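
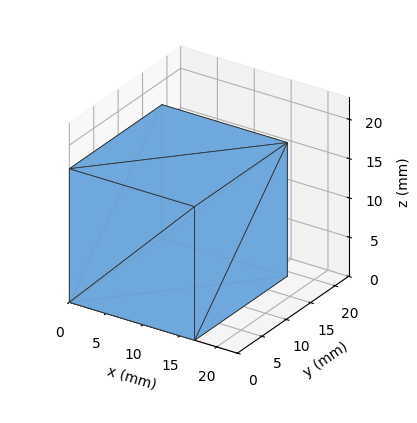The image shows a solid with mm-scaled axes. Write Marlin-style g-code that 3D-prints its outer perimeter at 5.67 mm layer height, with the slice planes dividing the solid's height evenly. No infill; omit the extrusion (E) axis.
Reading the render: the shape is a rectangular box, roughly 17 × 19 mm footprint and 17 mm tall (dimensions read to the nearest mm from the axis ticks). For the g-code, the solid's height is divided into equal slices at the stated Δz and each level perimeter traced with G1 moves after a G0 lift.

; perimeter-only toolpath
G21 ; units = mm
G90 ; absolute positioning
G28 ; home
; layer 1
G0 Z5.67
G0 X0.00 Y0.00
G1 X17.00 Y0.00
G1 X17.00 Y19.00
G1 X0.00 Y19.00
G1 X0.00 Y0.00
; layer 2
G0 Z11.33
G0 X0.00 Y0.00
G1 X17.00 Y0.00
G1 X17.00 Y19.00
G1 X0.00 Y19.00
G1 X0.00 Y0.00
; layer 3
G0 Z17.00
G0 X0.00 Y0.00
G1 X17.00 Y0.00
G1 X17.00 Y19.00
G1 X0.00 Y19.00
G1 X0.00 Y0.00
M2 ; end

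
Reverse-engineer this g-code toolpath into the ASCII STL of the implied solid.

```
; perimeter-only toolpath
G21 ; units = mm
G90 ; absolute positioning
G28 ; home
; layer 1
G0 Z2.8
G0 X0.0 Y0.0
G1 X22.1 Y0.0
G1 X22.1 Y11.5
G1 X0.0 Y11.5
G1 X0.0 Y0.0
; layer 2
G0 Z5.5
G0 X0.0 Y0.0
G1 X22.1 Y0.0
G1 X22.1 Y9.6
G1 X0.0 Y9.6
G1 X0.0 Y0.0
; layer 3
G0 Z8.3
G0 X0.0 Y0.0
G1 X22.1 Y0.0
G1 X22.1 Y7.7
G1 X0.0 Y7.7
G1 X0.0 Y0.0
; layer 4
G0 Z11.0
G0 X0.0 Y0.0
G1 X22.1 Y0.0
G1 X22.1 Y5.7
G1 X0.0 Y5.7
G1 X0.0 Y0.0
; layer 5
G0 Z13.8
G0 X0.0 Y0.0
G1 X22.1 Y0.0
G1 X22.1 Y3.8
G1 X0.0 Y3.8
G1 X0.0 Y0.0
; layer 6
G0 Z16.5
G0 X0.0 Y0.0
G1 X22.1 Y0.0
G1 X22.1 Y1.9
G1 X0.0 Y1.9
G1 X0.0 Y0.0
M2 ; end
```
solid part
  facet normal 0.0000 0.0000 -1.0000
    outer loop
      vertex 22.1 13.4 0.0
      vertex 22.1 0.0 0.0
      vertex 0.0 0.0 0.0
    endloop
  endfacet
  facet normal 0.0000 0.0000 -1.0000
    outer loop
      vertex 0.0 13.4 0.0
      vertex 22.1 13.4 0.0
      vertex 0.0 0.0 0.0
    endloop
  endfacet
  facet normal 0.0000 -1.0000 0.0000
    outer loop
      vertex 0.0 0.0 0.0
      vertex 22.1 0.0 0.0
      vertex 22.1 0.0 19.3
    endloop
  endfacet
  facet normal 0.0000 -1.0000 0.0000
    outer loop
      vertex 0.0 0.0 0.0
      vertex 22.1 0.0 19.3
      vertex 0.0 0.0 19.3
    endloop
  endfacet
  facet normal 0.0000 0.8214 0.5703
    outer loop
      vertex 0.0 0.0 19.3
      vertex 22.1 0.0 19.3
      vertex 22.1 13.4 0.0
    endloop
  endfacet
  facet normal 0.0000 0.8214 0.5703
    outer loop
      vertex 0.0 0.0 19.3
      vertex 22.1 13.4 0.0
      vertex 0.0 13.4 0.0
    endloop
  endfacet
  facet normal -1.0000 0.0000 0.0000
    outer loop
      vertex 0.0 0.0 19.3
      vertex 0.0 13.4 0.0
      vertex 0.0 0.0 0.0
    endloop
  endfacet
  facet normal 1.0000 0.0000 0.0000
    outer loop
      vertex 22.1 0.0 0.0
      vertex 22.1 13.4 0.0
      vertex 22.1 0.0 19.3
    endloop
  endfacet
endsolid part

The G0 Z moves step by Δz≈2.8 mm. The G1 loops shrink linearly with z, so the solid tapers from its base footprint up to z≈19.3. Closing with a flat bottom cap and the tapered top and triangulating gives 8 facets — a wedge (ramp): 22.1 × 13.4 mm base, rising to 19.3 mm along the y=0 edge and sloping linearly to z=0 at y=13.4.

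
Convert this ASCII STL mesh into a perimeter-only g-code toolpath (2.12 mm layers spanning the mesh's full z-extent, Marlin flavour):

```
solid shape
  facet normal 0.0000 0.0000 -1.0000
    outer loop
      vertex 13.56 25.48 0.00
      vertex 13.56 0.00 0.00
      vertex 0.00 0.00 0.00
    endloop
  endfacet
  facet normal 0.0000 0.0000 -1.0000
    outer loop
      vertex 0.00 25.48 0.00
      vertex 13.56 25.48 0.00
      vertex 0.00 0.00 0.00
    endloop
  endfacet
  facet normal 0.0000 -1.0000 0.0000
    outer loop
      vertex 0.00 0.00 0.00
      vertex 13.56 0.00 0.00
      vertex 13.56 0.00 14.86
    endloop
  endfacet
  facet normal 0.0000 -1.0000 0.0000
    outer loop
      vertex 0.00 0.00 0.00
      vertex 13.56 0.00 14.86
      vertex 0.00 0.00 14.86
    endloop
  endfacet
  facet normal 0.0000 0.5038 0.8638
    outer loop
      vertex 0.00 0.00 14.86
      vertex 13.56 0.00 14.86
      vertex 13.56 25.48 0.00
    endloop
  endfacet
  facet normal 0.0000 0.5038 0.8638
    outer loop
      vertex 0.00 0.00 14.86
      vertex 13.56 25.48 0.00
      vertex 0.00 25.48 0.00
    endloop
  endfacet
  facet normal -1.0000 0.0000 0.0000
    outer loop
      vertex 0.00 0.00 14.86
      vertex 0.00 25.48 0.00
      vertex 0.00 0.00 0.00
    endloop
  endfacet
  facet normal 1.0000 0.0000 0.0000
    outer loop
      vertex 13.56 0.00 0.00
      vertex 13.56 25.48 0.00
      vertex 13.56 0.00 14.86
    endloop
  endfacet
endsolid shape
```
; perimeter-only toolpath
G21 ; units = mm
G90 ; absolute positioning
G28 ; home
; layer 1
G0 Z2.12
G0 X0.00 Y0.00
G1 X13.56 Y0.00
G1 X13.56 Y21.84
G1 X0.00 Y21.84
G1 X0.00 Y0.00
; layer 2
G0 Z4.25
G0 X0.00 Y0.00
G1 X13.56 Y0.00
G1 X13.56 Y18.20
G1 X0.00 Y18.20
G1 X0.00 Y0.00
; layer 3
G0 Z6.37
G0 X0.00 Y0.00
G1 X13.56 Y0.00
G1 X13.56 Y14.56
G1 X0.00 Y14.56
G1 X0.00 Y0.00
; layer 4
G0 Z8.49
G0 X0.00 Y0.00
G1 X13.56 Y0.00
G1 X13.56 Y10.92
G1 X0.00 Y10.92
G1 X0.00 Y0.00
; layer 5
G0 Z10.61
G0 X0.00 Y0.00
G1 X13.56 Y0.00
G1 X13.56 Y7.28
G1 X0.00 Y7.28
G1 X0.00 Y0.00
; layer 6
G0 Z12.74
G0 X0.00 Y0.00
G1 X13.56 Y0.00
G1 X13.56 Y3.64
G1 X0.00 Y3.64
G1 X0.00 Y0.00
M2 ; end

The solid is a wedge (ramp): 13.6 × 25.5 mm base, rising to 14.9 mm along the y=0 edge and sloping linearly to z=0 at y=25.5. Slicing at Δz = 2.12 mm — 7 equal slices spanning the solid's height, so layer i sits at z = i·h/7 — gives 6 non-empty perimeters. Each is a 4-segment closed polygon; G0 lifts to the layer z and rapids to the start vertex, then G1 traces the edges. The cross-section shrinks linearly with z (the slice at the apex is degenerate and omitted).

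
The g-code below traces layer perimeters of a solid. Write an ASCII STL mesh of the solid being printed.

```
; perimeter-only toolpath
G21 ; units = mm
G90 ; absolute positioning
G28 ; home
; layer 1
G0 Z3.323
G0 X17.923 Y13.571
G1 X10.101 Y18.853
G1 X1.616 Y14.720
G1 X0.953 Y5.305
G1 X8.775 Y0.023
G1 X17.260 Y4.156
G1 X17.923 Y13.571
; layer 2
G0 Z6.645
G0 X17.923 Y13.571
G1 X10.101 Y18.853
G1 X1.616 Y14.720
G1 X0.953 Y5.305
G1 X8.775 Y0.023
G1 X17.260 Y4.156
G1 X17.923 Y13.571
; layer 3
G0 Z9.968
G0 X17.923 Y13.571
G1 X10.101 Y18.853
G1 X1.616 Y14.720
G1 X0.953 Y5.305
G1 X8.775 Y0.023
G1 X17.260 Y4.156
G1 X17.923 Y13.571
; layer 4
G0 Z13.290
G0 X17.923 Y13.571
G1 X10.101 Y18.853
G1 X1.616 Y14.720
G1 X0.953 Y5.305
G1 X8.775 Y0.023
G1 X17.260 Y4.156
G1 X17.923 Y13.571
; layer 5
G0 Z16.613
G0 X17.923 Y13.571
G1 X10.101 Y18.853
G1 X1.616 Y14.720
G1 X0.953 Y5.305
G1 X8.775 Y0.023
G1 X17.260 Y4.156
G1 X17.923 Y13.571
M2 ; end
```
solid part
  facet normal 0.0000 0.0000 -1.0000
    outer loop
      vertex 1.616 14.720 0.000
      vertex 10.101 18.853 0.000
      vertex 17.923 13.571 0.000
    endloop
  endfacet
  facet normal 0.0000 0.0000 -1.0000
    outer loop
      vertex 0.953 5.305 0.000
      vertex 1.616 14.720 0.000
      vertex 17.923 13.571 0.000
    endloop
  endfacet
  facet normal 0.0000 0.0000 -1.0000
    outer loop
      vertex 8.775 0.023 0.000
      vertex 0.953 5.305 0.000
      vertex 17.923 13.571 0.000
    endloop
  endfacet
  facet normal 0.0000 0.0000 -1.0000
    outer loop
      vertex 17.260 4.156 0.000
      vertex 8.775 0.023 0.000
      vertex 17.923 13.571 0.000
    endloop
  endfacet
  facet normal 0.0000 0.0000 1.0000
    outer loop
      vertex 17.923 13.571 16.613
      vertex 10.101 18.853 16.613
      vertex 1.616 14.720 16.613
    endloop
  endfacet
  facet normal 0.0000 0.0000 1.0000
    outer loop
      vertex 17.923 13.571 16.613
      vertex 1.616 14.720 16.613
      vertex 0.953 5.305 16.613
    endloop
  endfacet
  facet normal 0.0000 0.0000 1.0000
    outer loop
      vertex 17.923 13.571 16.613
      vertex 0.953 5.305 16.613
      vertex 8.775 0.023 16.613
    endloop
  endfacet
  facet normal 0.0000 0.0000 1.0000
    outer loop
      vertex 17.923 13.571 16.613
      vertex 8.775 0.023 16.613
      vertex 17.260 4.156 16.613
    endloop
  endfacet
  facet normal 0.5596 0.8287 0.0000
    outer loop
      vertex 17.923 13.571 0.000
      vertex 10.101 18.853 0.000
      vertex 10.101 18.853 16.613
    endloop
  endfacet
  facet normal 0.5596 0.8287 0.0000
    outer loop
      vertex 17.923 13.571 0.000
      vertex 10.101 18.853 16.613
      vertex 17.923 13.571 16.613
    endloop
  endfacet
  facet normal -0.4379 0.8990 0.0000
    outer loop
      vertex 10.101 18.853 0.000
      vertex 1.616 14.720 0.000
      vertex 1.616 14.720 16.613
    endloop
  endfacet
  facet normal -0.4379 0.8990 0.0000
    outer loop
      vertex 10.101 18.853 0.000
      vertex 1.616 14.720 16.613
      vertex 10.101 18.853 16.613
    endloop
  endfacet
  facet normal -0.9975 0.0702 0.0000
    outer loop
      vertex 1.616 14.720 0.000
      vertex 0.953 5.305 0.000
      vertex 0.953 5.305 16.613
    endloop
  endfacet
  facet normal -0.9975 0.0702 0.0000
    outer loop
      vertex 1.616 14.720 0.000
      vertex 0.953 5.305 16.613
      vertex 1.616 14.720 16.613
    endloop
  endfacet
  facet normal -0.5596 -0.8287 0.0000
    outer loop
      vertex 0.953 5.305 0.000
      vertex 8.775 0.023 0.000
      vertex 8.775 0.023 16.613
    endloop
  endfacet
  facet normal -0.5596 -0.8287 0.0000
    outer loop
      vertex 0.953 5.305 0.000
      vertex 8.775 0.023 16.613
      vertex 0.953 5.305 16.613
    endloop
  endfacet
  facet normal 0.4379 -0.8990 0.0000
    outer loop
      vertex 8.775 0.023 0.000
      vertex 17.260 4.156 0.000
      vertex 17.260 4.156 16.613
    endloop
  endfacet
  facet normal 0.4379 -0.8990 0.0000
    outer loop
      vertex 8.775 0.023 0.000
      vertex 17.260 4.156 16.613
      vertex 8.775 0.023 16.613
    endloop
  endfacet
  facet normal 0.9975 -0.0702 0.0000
    outer loop
      vertex 17.260 4.156 0.000
      vertex 17.923 13.571 0.000
      vertex 17.923 13.571 16.613
    endloop
  endfacet
  facet normal 0.9975 -0.0702 0.0000
    outer loop
      vertex 17.260 4.156 0.000
      vertex 17.923 13.571 16.613
      vertex 17.260 4.156 16.613
    endloop
  endfacet
endsolid part

The G0 Z moves step by Δz≈3.323 mm. Every layer's G1 loop is the same polygon, so the solid is a straight extrusion of it from z=0 to z≈16.6. Closing with flat bottom and top caps and triangulating gives 20 facets — a regular 6-sided prism (a cylinder approximated with 6 flat sides), circumscribed radius ≈ 9.44 mm, height ≈ 16.6 mm.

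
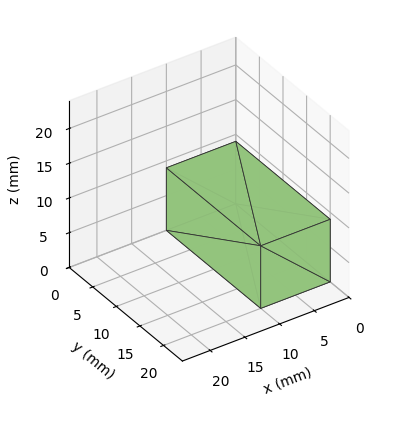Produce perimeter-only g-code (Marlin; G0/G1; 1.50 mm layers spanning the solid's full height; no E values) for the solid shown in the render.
Reading the render: the shape is a rectangular box, roughly 10 × 20 mm footprint and 9 mm tall (dimensions read to the nearest mm from the axis ticks). For the g-code, the solid's height is divided into equal slices at the stated Δz and each level perimeter traced with G1 moves after a G0 lift.

; perimeter-only toolpath
G21 ; units = mm
G90 ; absolute positioning
G28 ; home
; layer 1
G0 Z1.50
G0 X0.00 Y0.00
G1 X10.00 Y0.00
G1 X10.00 Y20.00
G1 X0.00 Y20.00
G1 X0.00 Y0.00
; layer 2
G0 Z3.00
G0 X0.00 Y0.00
G1 X10.00 Y0.00
G1 X10.00 Y20.00
G1 X0.00 Y20.00
G1 X0.00 Y0.00
; layer 3
G0 Z4.50
G0 X0.00 Y0.00
G1 X10.00 Y0.00
G1 X10.00 Y20.00
G1 X0.00 Y20.00
G1 X0.00 Y0.00
; layer 4
G0 Z6.00
G0 X0.00 Y0.00
G1 X10.00 Y0.00
G1 X10.00 Y20.00
G1 X0.00 Y20.00
G1 X0.00 Y0.00
; layer 5
G0 Z7.50
G0 X0.00 Y0.00
G1 X10.00 Y0.00
G1 X10.00 Y20.00
G1 X0.00 Y20.00
G1 X0.00 Y0.00
; layer 6
G0 Z9.00
G0 X0.00 Y0.00
G1 X10.00 Y0.00
G1 X10.00 Y20.00
G1 X0.00 Y20.00
G1 X0.00 Y0.00
M2 ; end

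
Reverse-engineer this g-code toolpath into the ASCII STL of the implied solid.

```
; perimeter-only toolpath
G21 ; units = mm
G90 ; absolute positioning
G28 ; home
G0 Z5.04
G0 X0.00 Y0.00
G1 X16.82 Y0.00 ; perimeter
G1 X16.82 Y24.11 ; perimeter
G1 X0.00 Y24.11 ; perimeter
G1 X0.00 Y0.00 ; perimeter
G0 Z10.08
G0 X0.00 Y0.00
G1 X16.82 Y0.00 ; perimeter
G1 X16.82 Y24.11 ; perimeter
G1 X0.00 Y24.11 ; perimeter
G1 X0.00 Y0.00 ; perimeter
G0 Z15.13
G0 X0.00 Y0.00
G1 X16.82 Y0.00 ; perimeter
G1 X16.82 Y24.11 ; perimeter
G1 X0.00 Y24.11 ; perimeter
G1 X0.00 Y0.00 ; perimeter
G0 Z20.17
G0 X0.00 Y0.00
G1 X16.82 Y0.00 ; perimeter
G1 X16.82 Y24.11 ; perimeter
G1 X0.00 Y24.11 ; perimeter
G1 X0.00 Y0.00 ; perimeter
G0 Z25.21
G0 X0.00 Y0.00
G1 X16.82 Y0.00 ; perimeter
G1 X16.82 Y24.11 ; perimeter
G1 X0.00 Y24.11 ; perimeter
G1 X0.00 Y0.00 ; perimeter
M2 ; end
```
solid part
  facet normal 0.0000 0.0000 -1.0000
    outer loop
      vertex 16.82 24.11 0.00
      vertex 16.82 0.00 0.00
      vertex 0.00 0.00 0.00
    endloop
  endfacet
  facet normal 0.0000 0.0000 -1.0000
    outer loop
      vertex 0.00 24.11 0.00
      vertex 16.82 24.11 0.00
      vertex 0.00 0.00 0.00
    endloop
  endfacet
  facet normal 0.0000 0.0000 1.0000
    outer loop
      vertex 0.00 0.00 25.21
      vertex 16.82 0.00 25.21
      vertex 16.82 24.11 25.21
    endloop
  endfacet
  facet normal 0.0000 0.0000 1.0000
    outer loop
      vertex 0.00 0.00 25.21
      vertex 16.82 24.11 25.21
      vertex 0.00 24.11 25.21
    endloop
  endfacet
  facet normal 0.0000 -1.0000 0.0000
    outer loop
      vertex 0.00 0.00 0.00
      vertex 16.82 0.00 0.00
      vertex 16.82 0.00 25.21
    endloop
  endfacet
  facet normal 0.0000 -1.0000 0.0000
    outer loop
      vertex 0.00 0.00 0.00
      vertex 16.82 0.00 25.21
      vertex 0.00 0.00 25.21
    endloop
  endfacet
  facet normal 0.0000 1.0000 0.0000
    outer loop
      vertex 16.82 24.11 25.21
      vertex 16.82 24.11 0.00
      vertex 0.00 24.11 0.00
    endloop
  endfacet
  facet normal 0.0000 1.0000 0.0000
    outer loop
      vertex 0.00 24.11 25.21
      vertex 16.82 24.11 25.21
      vertex 0.00 24.11 0.00
    endloop
  endfacet
  facet normal -1.0000 0.0000 0.0000
    outer loop
      vertex 0.00 24.11 25.21
      vertex 0.00 24.11 0.00
      vertex 0.00 0.00 0.00
    endloop
  endfacet
  facet normal -1.0000 0.0000 0.0000
    outer loop
      vertex 0.00 0.00 25.21
      vertex 0.00 24.11 25.21
      vertex 0.00 0.00 0.00
    endloop
  endfacet
  facet normal 1.0000 0.0000 0.0000
    outer loop
      vertex 16.82 0.00 0.00
      vertex 16.82 24.11 0.00
      vertex 16.82 24.11 25.21
    endloop
  endfacet
  facet normal 1.0000 0.0000 0.0000
    outer loop
      vertex 16.82 0.00 0.00
      vertex 16.82 24.11 25.21
      vertex 16.82 0.00 25.21
    endloop
  endfacet
endsolid part

The G0 Z moves step by Δz≈5.04 mm. Every layer's G1 loop is the same polygon, so the solid is a straight extrusion of it from z=0 to z≈25.2. Closing with flat bottom and top caps and triangulating gives 12 facets — a rectangular box, roughly 16.8 × 24.1 mm footprint and 25.2 mm tall.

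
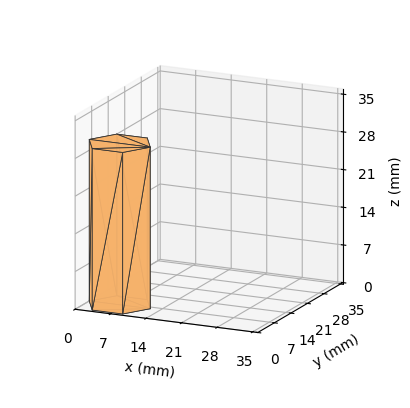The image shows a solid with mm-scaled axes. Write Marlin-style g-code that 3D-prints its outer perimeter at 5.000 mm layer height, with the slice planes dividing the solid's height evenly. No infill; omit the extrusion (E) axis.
Reading the render: the shape is a regular 6-sided prism (a cylinder approximated with 6 flat sides), circumscribed radius ≈ 6 mm, height ≈ 30 mm (dimensions read to the nearest mm from the axis ticks). For the g-code, the solid's height is divided into equal slices at the stated Δz and each level perimeter traced with G1 moves after a G0 lift.

; perimeter-only toolpath
G21 ; units = mm
G90 ; absolute positioning
G28 ; home
; layer 1
G0 Z5.000
G0 X12.000 Y6.000
G1 X9.000 Y11.196
G1 X3.000 Y11.196
G1 X0.000 Y6.000
G1 X3.000 Y0.804
G1 X9.000 Y0.804
G1 X12.000 Y6.000
; layer 2
G0 Z10.000
G0 X12.000 Y6.000
G1 X9.000 Y11.196
G1 X3.000 Y11.196
G1 X0.000 Y6.000
G1 X3.000 Y0.804
G1 X9.000 Y0.804
G1 X12.000 Y6.000
; layer 3
G0 Z15.000
G0 X12.000 Y6.000
G1 X9.000 Y11.196
G1 X3.000 Y11.196
G1 X0.000 Y6.000
G1 X3.000 Y0.804
G1 X9.000 Y0.804
G1 X12.000 Y6.000
; layer 4
G0 Z20.000
G0 X12.000 Y6.000
G1 X9.000 Y11.196
G1 X3.000 Y11.196
G1 X0.000 Y6.000
G1 X3.000 Y0.804
G1 X9.000 Y0.804
G1 X12.000 Y6.000
; layer 5
G0 Z25.000
G0 X12.000 Y6.000
G1 X9.000 Y11.196
G1 X3.000 Y11.196
G1 X0.000 Y6.000
G1 X3.000 Y0.804
G1 X9.000 Y0.804
G1 X12.000 Y6.000
; layer 6
G0 Z30.000
G0 X12.000 Y6.000
G1 X9.000 Y11.196
G1 X3.000 Y11.196
G1 X0.000 Y6.000
G1 X3.000 Y0.804
G1 X9.000 Y0.804
G1 X12.000 Y6.000
M2 ; end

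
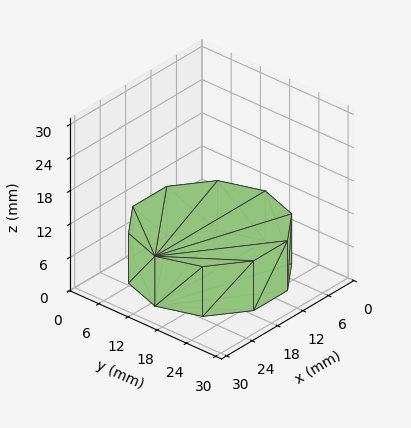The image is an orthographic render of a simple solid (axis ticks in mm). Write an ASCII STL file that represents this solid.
Reading the render: the shape is a regular 10-sided prism (a cylinder approximated with 10 flat sides), circumscribed radius ≈ 13 mm, height ≈ 9 mm (dimensions read to the nearest mm from the axis ticks). For the STL, each face is triangulated and given an outward normal.

solid part
  facet normal 0.0000 0.0000 -1.0000
    outer loop
      vertex 17.0 25.4 0.0
      vertex 23.5 20.6 0.0
      vertex 26.0 13.0 0.0
    endloop
  endfacet
  facet normal 0.0000 0.0000 -1.0000
    outer loop
      vertex 9.0 25.4 0.0
      vertex 17.0 25.4 0.0
      vertex 26.0 13.0 0.0
    endloop
  endfacet
  facet normal 0.0000 0.0000 -1.0000
    outer loop
      vertex 2.5 20.6 0.0
      vertex 9.0 25.4 0.0
      vertex 26.0 13.0 0.0
    endloop
  endfacet
  facet normal 0.0000 0.0000 -1.0000
    outer loop
      vertex 0.0 13.0 0.0
      vertex 2.5 20.6 0.0
      vertex 26.0 13.0 0.0
    endloop
  endfacet
  facet normal 0.0000 0.0000 -1.0000
    outer loop
      vertex 2.5 5.4 0.0
      vertex 0.0 13.0 0.0
      vertex 26.0 13.0 0.0
    endloop
  endfacet
  facet normal 0.0000 0.0000 -1.0000
    outer loop
      vertex 9.0 0.6 0.0
      vertex 2.5 5.4 0.0
      vertex 26.0 13.0 0.0
    endloop
  endfacet
  facet normal 0.0000 0.0000 -1.0000
    outer loop
      vertex 17.0 0.6 0.0
      vertex 9.0 0.6 0.0
      vertex 26.0 13.0 0.0
    endloop
  endfacet
  facet normal 0.0000 0.0000 -1.0000
    outer loop
      vertex 23.5 5.4 0.0
      vertex 17.0 0.6 0.0
      vertex 26.0 13.0 0.0
    endloop
  endfacet
  facet normal 0.0000 0.0000 1.0000
    outer loop
      vertex 26.0 13.0 9.0
      vertex 23.5 20.6 9.0
      vertex 17.0 25.4 9.0
    endloop
  endfacet
  facet normal 0.0000 0.0000 1.0000
    outer loop
      vertex 26.0 13.0 9.0
      vertex 17.0 25.4 9.0
      vertex 9.0 25.4 9.0
    endloop
  endfacet
  facet normal 0.0000 0.0000 1.0000
    outer loop
      vertex 26.0 13.0 9.0
      vertex 9.0 25.4 9.0
      vertex 2.5 20.6 9.0
    endloop
  endfacet
  facet normal 0.0000 0.0000 1.0000
    outer loop
      vertex 26.0 13.0 9.0
      vertex 2.5 20.6 9.0
      vertex 0.0 13.0 9.0
    endloop
  endfacet
  facet normal 0.0000 0.0000 1.0000
    outer loop
      vertex 26.0 13.0 9.0
      vertex 0.0 13.0 9.0
      vertex 2.5 5.4 9.0
    endloop
  endfacet
  facet normal 0.0000 0.0000 1.0000
    outer loop
      vertex 26.0 13.0 9.0
      vertex 2.5 5.4 9.0
      vertex 9.0 0.6 9.0
    endloop
  endfacet
  facet normal 0.0000 0.0000 1.0000
    outer loop
      vertex 26.0 13.0 9.0
      vertex 9.0 0.6 9.0
      vertex 17.0 0.6 9.0
    endloop
  endfacet
  facet normal 0.0000 0.0000 1.0000
    outer loop
      vertex 26.0 13.0 9.0
      vertex 17.0 0.6 9.0
      vertex 23.5 5.4 9.0
    endloop
  endfacet
  facet normal 0.9499 0.3125 0.0000
    outer loop
      vertex 26.0 13.0 0.0
      vertex 23.5 20.6 0.0
      vertex 23.5 20.6 9.0
    endloop
  endfacet
  facet normal 0.9499 0.3125 0.0000
    outer loop
      vertex 26.0 13.0 0.0
      vertex 23.5 20.6 9.0
      vertex 26.0 13.0 9.0
    endloop
  endfacet
  facet normal 0.5940 0.8044 0.0000
    outer loop
      vertex 23.5 20.6 0.0
      vertex 17.0 25.4 0.0
      vertex 17.0 25.4 9.0
    endloop
  endfacet
  facet normal 0.5940 0.8044 0.0000
    outer loop
      vertex 23.5 20.6 0.0
      vertex 17.0 25.4 9.0
      vertex 23.5 20.6 9.0
    endloop
  endfacet
  facet normal 0.0000 1.0000 0.0000
    outer loop
      vertex 17.0 25.4 0.0
      vertex 9.0 25.4 0.0
      vertex 9.0 25.4 9.0
    endloop
  endfacet
  facet normal 0.0000 1.0000 0.0000
    outer loop
      vertex 17.0 25.4 0.0
      vertex 9.0 25.4 9.0
      vertex 17.0 25.4 9.0
    endloop
  endfacet
  facet normal -0.5940 0.8044 0.0000
    outer loop
      vertex 9.0 25.4 0.0
      vertex 2.5 20.6 0.0
      vertex 2.5 20.6 9.0
    endloop
  endfacet
  facet normal -0.5940 0.8044 0.0000
    outer loop
      vertex 9.0 25.4 0.0
      vertex 2.5 20.6 9.0
      vertex 9.0 25.4 9.0
    endloop
  endfacet
  facet normal -0.9499 0.3125 0.0000
    outer loop
      vertex 2.5 20.6 0.0
      vertex 0.0 13.0 0.0
      vertex 0.0 13.0 9.0
    endloop
  endfacet
  facet normal -0.9499 0.3125 0.0000
    outer loop
      vertex 2.5 20.6 0.0
      vertex 0.0 13.0 9.0
      vertex 2.5 20.6 9.0
    endloop
  endfacet
  facet normal -0.9499 -0.3125 0.0000
    outer loop
      vertex 0.0 13.0 0.0
      vertex 2.5 5.4 0.0
      vertex 2.5 5.4 9.0
    endloop
  endfacet
  facet normal -0.9499 -0.3125 0.0000
    outer loop
      vertex 0.0 13.0 0.0
      vertex 2.5 5.4 9.0
      vertex 0.0 13.0 9.0
    endloop
  endfacet
  facet normal -0.5940 -0.8044 0.0000
    outer loop
      vertex 2.5 5.4 0.0
      vertex 9.0 0.6 0.0
      vertex 9.0 0.6 9.0
    endloop
  endfacet
  facet normal -0.5940 -0.8044 0.0000
    outer loop
      vertex 2.5 5.4 0.0
      vertex 9.0 0.6 9.0
      vertex 2.5 5.4 9.0
    endloop
  endfacet
  facet normal 0.0000 -1.0000 0.0000
    outer loop
      vertex 9.0 0.6 0.0
      vertex 17.0 0.6 0.0
      vertex 17.0 0.6 9.0
    endloop
  endfacet
  facet normal 0.0000 -1.0000 0.0000
    outer loop
      vertex 9.0 0.6 0.0
      vertex 17.0 0.6 9.0
      vertex 9.0 0.6 9.0
    endloop
  endfacet
  facet normal 0.5940 -0.8044 0.0000
    outer loop
      vertex 17.0 0.6 0.0
      vertex 23.5 5.4 0.0
      vertex 23.5 5.4 9.0
    endloop
  endfacet
  facet normal 0.5940 -0.8044 0.0000
    outer loop
      vertex 17.0 0.6 0.0
      vertex 23.5 5.4 9.0
      vertex 17.0 0.6 9.0
    endloop
  endfacet
  facet normal 0.9499 -0.3125 0.0000
    outer loop
      vertex 23.5 5.4 0.0
      vertex 26.0 13.0 0.0
      vertex 26.0 13.0 9.0
    endloop
  endfacet
  facet normal 0.9499 -0.3125 0.0000
    outer loop
      vertex 23.5 5.4 0.0
      vertex 26.0 13.0 9.0
      vertex 23.5 5.4 9.0
    endloop
  endfacet
endsolid part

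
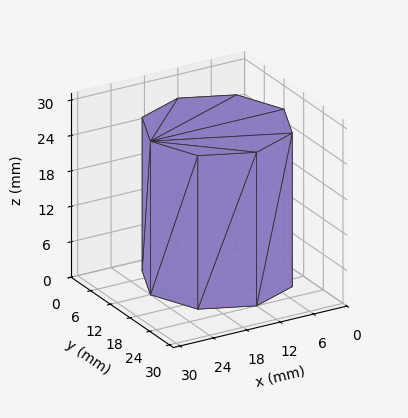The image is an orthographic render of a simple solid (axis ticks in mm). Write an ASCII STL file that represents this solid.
Reading the render: the shape is a regular 8-sided prism (a cylinder approximated with 8 flat sides), circumscribed radius ≈ 12 mm, height ≈ 26 mm (dimensions read to the nearest mm from the axis ticks). For the STL, each face is triangulated and given an outward normal.

solid part
  facet normal 0.0000 0.0000 -1.0000
    outer loop
      vertex 12.000 24.000 0.000
      vertex 20.485 20.485 0.000
      vertex 24.000 12.000 0.000
    endloop
  endfacet
  facet normal 0.0000 0.0000 -1.0000
    outer loop
      vertex 3.515 20.485 0.000
      vertex 12.000 24.000 0.000
      vertex 24.000 12.000 0.000
    endloop
  endfacet
  facet normal 0.0000 0.0000 -1.0000
    outer loop
      vertex 0.000 12.000 0.000
      vertex 3.515 20.485 0.000
      vertex 24.000 12.000 0.000
    endloop
  endfacet
  facet normal 0.0000 0.0000 -1.0000
    outer loop
      vertex 3.515 3.515 0.000
      vertex 0.000 12.000 0.000
      vertex 24.000 12.000 0.000
    endloop
  endfacet
  facet normal 0.0000 0.0000 -1.0000
    outer loop
      vertex 12.000 0.000 0.000
      vertex 3.515 3.515 0.000
      vertex 24.000 12.000 0.000
    endloop
  endfacet
  facet normal 0.0000 0.0000 -1.0000
    outer loop
      vertex 20.485 3.515 0.000
      vertex 12.000 0.000 0.000
      vertex 24.000 12.000 0.000
    endloop
  endfacet
  facet normal 0.0000 0.0000 1.0000
    outer loop
      vertex 24.000 12.000 26.000
      vertex 20.485 20.485 26.000
      vertex 12.000 24.000 26.000
    endloop
  endfacet
  facet normal 0.0000 0.0000 1.0000
    outer loop
      vertex 24.000 12.000 26.000
      vertex 12.000 24.000 26.000
      vertex 3.515 20.485 26.000
    endloop
  endfacet
  facet normal 0.0000 0.0000 1.0000
    outer loop
      vertex 24.000 12.000 26.000
      vertex 3.515 20.485 26.000
      vertex 0.000 12.000 26.000
    endloop
  endfacet
  facet normal 0.0000 0.0000 1.0000
    outer loop
      vertex 24.000 12.000 26.000
      vertex 0.000 12.000 26.000
      vertex 3.515 3.515 26.000
    endloop
  endfacet
  facet normal 0.0000 0.0000 1.0000
    outer loop
      vertex 24.000 12.000 26.000
      vertex 3.515 3.515 26.000
      vertex 12.000 0.000 26.000
    endloop
  endfacet
  facet normal 0.0000 0.0000 1.0000
    outer loop
      vertex 24.000 12.000 26.000
      vertex 12.000 0.000 26.000
      vertex 20.485 3.515 26.000
    endloop
  endfacet
  facet normal 0.9239 0.3827 0.0000
    outer loop
      vertex 24.000 12.000 0.000
      vertex 20.485 20.485 0.000
      vertex 20.485 20.485 26.000
    endloop
  endfacet
  facet normal 0.9239 0.3827 0.0000
    outer loop
      vertex 24.000 12.000 0.000
      vertex 20.485 20.485 26.000
      vertex 24.000 12.000 26.000
    endloop
  endfacet
  facet normal 0.3827 0.9239 0.0000
    outer loop
      vertex 20.485 20.485 0.000
      vertex 12.000 24.000 0.000
      vertex 12.000 24.000 26.000
    endloop
  endfacet
  facet normal 0.3827 0.9239 0.0000
    outer loop
      vertex 20.485 20.485 0.000
      vertex 12.000 24.000 26.000
      vertex 20.485 20.485 26.000
    endloop
  endfacet
  facet normal -0.3827 0.9239 0.0000
    outer loop
      vertex 12.000 24.000 0.000
      vertex 3.515 20.485 0.000
      vertex 3.515 20.485 26.000
    endloop
  endfacet
  facet normal -0.3827 0.9239 0.0000
    outer loop
      vertex 12.000 24.000 0.000
      vertex 3.515 20.485 26.000
      vertex 12.000 24.000 26.000
    endloop
  endfacet
  facet normal -0.9239 0.3827 0.0000
    outer loop
      vertex 3.515 20.485 0.000
      vertex 0.000 12.000 0.000
      vertex 0.000 12.000 26.000
    endloop
  endfacet
  facet normal -0.9239 0.3827 0.0000
    outer loop
      vertex 3.515 20.485 0.000
      vertex 0.000 12.000 26.000
      vertex 3.515 20.485 26.000
    endloop
  endfacet
  facet normal -0.9239 -0.3827 0.0000
    outer loop
      vertex 0.000 12.000 0.000
      vertex 3.515 3.515 0.000
      vertex 3.515 3.515 26.000
    endloop
  endfacet
  facet normal -0.9239 -0.3827 0.0000
    outer loop
      vertex 0.000 12.000 0.000
      vertex 3.515 3.515 26.000
      vertex 0.000 12.000 26.000
    endloop
  endfacet
  facet normal -0.3827 -0.9239 0.0000
    outer loop
      vertex 3.515 3.515 0.000
      vertex 12.000 0.000 0.000
      vertex 12.000 0.000 26.000
    endloop
  endfacet
  facet normal -0.3827 -0.9239 0.0000
    outer loop
      vertex 3.515 3.515 0.000
      vertex 12.000 0.000 26.000
      vertex 3.515 3.515 26.000
    endloop
  endfacet
  facet normal 0.3827 -0.9239 0.0000
    outer loop
      vertex 12.000 0.000 0.000
      vertex 20.485 3.515 0.000
      vertex 20.485 3.515 26.000
    endloop
  endfacet
  facet normal 0.3827 -0.9239 0.0000
    outer loop
      vertex 12.000 0.000 0.000
      vertex 20.485 3.515 26.000
      vertex 12.000 0.000 26.000
    endloop
  endfacet
  facet normal 0.9239 -0.3827 0.0000
    outer loop
      vertex 20.485 3.515 0.000
      vertex 24.000 12.000 0.000
      vertex 24.000 12.000 26.000
    endloop
  endfacet
  facet normal 0.9239 -0.3827 0.0000
    outer loop
      vertex 20.485 3.515 0.000
      vertex 24.000 12.000 26.000
      vertex 20.485 3.515 26.000
    endloop
  endfacet
endsolid part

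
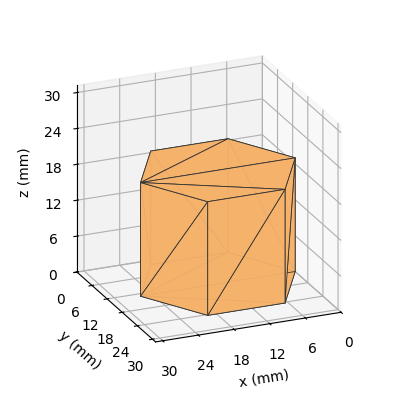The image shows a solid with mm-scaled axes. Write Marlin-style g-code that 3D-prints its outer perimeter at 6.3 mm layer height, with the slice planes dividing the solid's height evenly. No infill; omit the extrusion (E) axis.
Reading the render: the shape is a regular 6-sided prism (a cylinder approximated with 6 flat sides), circumscribed radius ≈ 13 mm, height ≈ 19 mm (dimensions read to the nearest mm from the axis ticks). For the g-code, the solid's height is divided into equal slices at the stated Δz and each level perimeter traced with G1 moves after a G0 lift.

; perimeter-only toolpath
G21 ; units = mm
G90 ; absolute positioning
G28 ; home
; layer 1
G0 Z6.3
G0 X26.0 Y13.0
G1 X19.5 Y24.3
G1 X6.5 Y24.3
G1 X0.0 Y13.0
G1 X6.5 Y1.7
G1 X19.5 Y1.7
G1 X26.0 Y13.0
; layer 2
G0 Z12.7
G0 X26.0 Y13.0
G1 X19.5 Y24.3
G1 X6.5 Y24.3
G1 X0.0 Y13.0
G1 X6.5 Y1.7
G1 X19.5 Y1.7
G1 X26.0 Y13.0
; layer 3
G0 Z19.0
G0 X26.0 Y13.0
G1 X19.5 Y24.3
G1 X6.5 Y24.3
G1 X0.0 Y13.0
G1 X6.5 Y1.7
G1 X19.5 Y1.7
G1 X26.0 Y13.0
M2 ; end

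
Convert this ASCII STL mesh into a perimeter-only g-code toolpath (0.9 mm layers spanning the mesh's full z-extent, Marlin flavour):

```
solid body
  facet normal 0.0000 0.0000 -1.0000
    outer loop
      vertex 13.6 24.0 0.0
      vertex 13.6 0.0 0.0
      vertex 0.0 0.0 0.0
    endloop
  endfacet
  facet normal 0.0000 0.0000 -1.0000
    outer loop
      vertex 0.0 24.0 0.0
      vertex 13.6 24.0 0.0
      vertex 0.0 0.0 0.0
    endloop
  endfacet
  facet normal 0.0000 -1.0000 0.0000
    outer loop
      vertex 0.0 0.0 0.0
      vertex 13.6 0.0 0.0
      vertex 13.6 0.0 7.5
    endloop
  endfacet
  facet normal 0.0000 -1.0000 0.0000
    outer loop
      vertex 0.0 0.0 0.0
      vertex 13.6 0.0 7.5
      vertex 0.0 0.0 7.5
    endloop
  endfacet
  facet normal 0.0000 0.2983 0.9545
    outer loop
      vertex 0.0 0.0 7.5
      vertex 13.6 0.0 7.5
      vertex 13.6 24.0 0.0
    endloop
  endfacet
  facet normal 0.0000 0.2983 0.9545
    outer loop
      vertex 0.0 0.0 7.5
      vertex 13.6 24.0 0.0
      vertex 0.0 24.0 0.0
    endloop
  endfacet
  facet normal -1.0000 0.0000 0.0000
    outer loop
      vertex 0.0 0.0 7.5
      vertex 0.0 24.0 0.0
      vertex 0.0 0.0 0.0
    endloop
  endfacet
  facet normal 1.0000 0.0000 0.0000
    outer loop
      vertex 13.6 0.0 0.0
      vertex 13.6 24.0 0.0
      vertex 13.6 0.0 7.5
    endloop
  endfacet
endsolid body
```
; perimeter-only toolpath
G21 ; units = mm
G90 ; absolute positioning
G28 ; home
; layer 1
G0 Z0.9
G0 X0.0 Y0.0
G1 X13.6 Y0.0
G1 X13.6 Y21.0
G1 X0.0 Y21.0
G1 X0.0 Y0.0
; layer 2
G0 Z1.9
G0 X0.0 Y0.0
G1 X13.6 Y0.0
G1 X13.6 Y18.0
G1 X0.0 Y18.0
G1 X0.0 Y0.0
; layer 3
G0 Z2.8
G0 X0.0 Y0.0
G1 X13.6 Y0.0
G1 X13.6 Y15.0
G1 X0.0 Y15.0
G1 X0.0 Y0.0
; layer 4
G0 Z3.8
G0 X0.0 Y0.0
G1 X13.6 Y0.0
G1 X13.6 Y12.0
G1 X0.0 Y12.0
G1 X0.0 Y0.0
; layer 5
G0 Z4.7
G0 X0.0 Y0.0
G1 X13.6 Y0.0
G1 X13.6 Y9.0
G1 X0.0 Y9.0
G1 X0.0 Y0.0
; layer 6
G0 Z5.6
G0 X0.0 Y0.0
G1 X13.6 Y0.0
G1 X13.6 Y6.0
G1 X0.0 Y6.0
G1 X0.0 Y0.0
; layer 7
G0 Z6.6
G0 X0.0 Y0.0
G1 X13.6 Y0.0
G1 X13.6 Y3.0
G1 X0.0 Y3.0
G1 X0.0 Y0.0
M2 ; end

The solid is a wedge (ramp): 13.6 × 24 mm base, rising to 7.5 mm along the y=0 edge and sloping linearly to z=0 at y=24. Slicing at Δz = 0.9 mm — 8 equal slices spanning the solid's height, so layer i sits at z = i·h/8 — gives 7 non-empty perimeters. Each is a 4-segment closed polygon; G0 lifts to the layer z and rapids to the start vertex, then G1 traces the edges. The cross-section shrinks linearly with z (the slice at the apex is degenerate and omitted).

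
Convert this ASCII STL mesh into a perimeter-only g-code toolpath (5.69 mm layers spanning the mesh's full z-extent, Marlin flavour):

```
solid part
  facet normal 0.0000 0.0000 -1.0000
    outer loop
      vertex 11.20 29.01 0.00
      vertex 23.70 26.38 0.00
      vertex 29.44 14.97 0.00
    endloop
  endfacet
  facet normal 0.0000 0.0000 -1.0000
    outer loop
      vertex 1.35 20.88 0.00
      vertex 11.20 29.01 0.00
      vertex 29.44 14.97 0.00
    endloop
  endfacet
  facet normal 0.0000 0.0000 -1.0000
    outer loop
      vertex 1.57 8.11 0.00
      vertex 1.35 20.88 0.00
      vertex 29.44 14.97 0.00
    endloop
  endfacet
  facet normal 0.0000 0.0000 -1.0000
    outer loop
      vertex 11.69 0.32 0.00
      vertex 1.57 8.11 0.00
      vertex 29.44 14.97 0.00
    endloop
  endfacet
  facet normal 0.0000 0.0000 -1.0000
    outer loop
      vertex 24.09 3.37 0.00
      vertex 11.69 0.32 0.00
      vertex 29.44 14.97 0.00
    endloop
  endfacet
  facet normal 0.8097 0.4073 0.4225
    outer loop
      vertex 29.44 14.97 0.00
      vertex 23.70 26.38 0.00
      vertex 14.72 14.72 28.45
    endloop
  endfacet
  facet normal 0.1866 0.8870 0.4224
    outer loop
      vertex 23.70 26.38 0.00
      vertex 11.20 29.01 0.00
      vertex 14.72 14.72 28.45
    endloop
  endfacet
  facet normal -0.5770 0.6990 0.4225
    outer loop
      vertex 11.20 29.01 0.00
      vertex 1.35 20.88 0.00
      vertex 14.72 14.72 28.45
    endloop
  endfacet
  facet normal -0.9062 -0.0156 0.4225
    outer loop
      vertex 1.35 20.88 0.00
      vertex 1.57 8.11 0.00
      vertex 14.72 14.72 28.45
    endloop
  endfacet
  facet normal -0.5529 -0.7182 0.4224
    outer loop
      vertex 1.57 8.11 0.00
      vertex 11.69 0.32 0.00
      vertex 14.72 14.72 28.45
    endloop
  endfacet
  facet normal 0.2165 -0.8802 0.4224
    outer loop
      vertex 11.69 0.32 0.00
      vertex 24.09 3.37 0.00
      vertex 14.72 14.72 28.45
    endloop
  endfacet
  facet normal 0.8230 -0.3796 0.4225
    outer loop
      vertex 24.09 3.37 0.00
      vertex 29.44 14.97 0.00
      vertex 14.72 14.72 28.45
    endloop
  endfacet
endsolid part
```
; perimeter-only toolpath
G21 ; units = mm
G90 ; absolute positioning
G28 ; home
; layer 1
G0 Z5.69
G0 X26.50 Y14.92
G1 X21.90 Y24.05
G1 X11.90 Y26.15
G1 X4.02 Y19.65
G1 X4.20 Y9.43
G1 X12.30 Y3.20
G1 X22.22 Y5.64
G1 X26.50 Y14.92
; layer 2
G0 Z11.38
G0 X23.55 Y14.87
G1 X20.11 Y21.72
G1 X12.61 Y23.29
G1 X6.70 Y18.42
G1 X6.83 Y10.75
G1 X12.90 Y6.08
G1 X20.34 Y7.91
G1 X23.55 Y14.87
; layer 3
G0 Z17.07
G0 X20.61 Y14.82
G1 X18.31 Y19.38
G1 X13.31 Y20.44
G1 X9.37 Y17.18
G1 X9.46 Y12.08
G1 X13.51 Y8.96
G1 X18.47 Y10.18
G1 X20.61 Y14.82
; layer 4
G0 Z22.76
G0 X17.66 Y14.77
G1 X16.52 Y17.05
G1 X14.02 Y17.58
G1 X12.05 Y15.95
G1 X12.09 Y13.40
G1 X14.11 Y11.84
G1 X16.59 Y12.45
G1 X17.66 Y14.77
M2 ; end

The solid is a regular 7-sided pyramid, base circumscribed radius ≈ 14.7 mm, apex at z ≈ 28.4 mm. Slicing at Δz = 5.69 mm — 5 equal slices spanning the solid's height, so layer i sits at z = i·h/5 — gives 4 non-empty perimeters. Each is a 7-segment closed polygon; G0 lifts to the layer z and rapids to the start vertex, then G1 traces the edges. The cross-section shrinks linearly with z (the slice at the apex is degenerate and omitted).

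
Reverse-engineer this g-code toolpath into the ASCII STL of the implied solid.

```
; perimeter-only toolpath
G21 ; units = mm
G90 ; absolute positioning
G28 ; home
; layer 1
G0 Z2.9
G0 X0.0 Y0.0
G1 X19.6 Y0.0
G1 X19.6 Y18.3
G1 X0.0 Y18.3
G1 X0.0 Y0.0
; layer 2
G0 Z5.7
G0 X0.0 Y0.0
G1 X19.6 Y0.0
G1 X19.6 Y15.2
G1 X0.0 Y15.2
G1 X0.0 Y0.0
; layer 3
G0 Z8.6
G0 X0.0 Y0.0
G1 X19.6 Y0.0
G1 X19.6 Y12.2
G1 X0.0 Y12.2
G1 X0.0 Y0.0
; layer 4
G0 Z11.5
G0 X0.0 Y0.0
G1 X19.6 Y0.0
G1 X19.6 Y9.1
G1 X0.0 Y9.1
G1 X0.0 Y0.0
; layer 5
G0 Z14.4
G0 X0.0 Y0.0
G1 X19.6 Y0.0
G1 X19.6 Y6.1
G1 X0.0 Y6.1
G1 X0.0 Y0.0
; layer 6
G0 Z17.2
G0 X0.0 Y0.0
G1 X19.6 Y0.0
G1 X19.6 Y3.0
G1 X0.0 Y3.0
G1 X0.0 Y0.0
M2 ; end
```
solid part
  facet normal 0.0000 0.0000 -1.0000
    outer loop
      vertex 19.6 21.3 0.0
      vertex 19.6 0.0 0.0
      vertex 0.0 0.0 0.0
    endloop
  endfacet
  facet normal 0.0000 0.0000 -1.0000
    outer loop
      vertex 0.0 21.3 0.0
      vertex 19.6 21.3 0.0
      vertex 0.0 0.0 0.0
    endloop
  endfacet
  facet normal 0.0000 -1.0000 0.0000
    outer loop
      vertex 0.0 0.0 0.0
      vertex 19.6 0.0 0.0
      vertex 19.6 0.0 20.1
    endloop
  endfacet
  facet normal 0.0000 -1.0000 0.0000
    outer loop
      vertex 0.0 0.0 0.0
      vertex 19.6 0.0 20.1
      vertex 0.0 0.0 20.1
    endloop
  endfacet
  facet normal 0.0000 0.6863 0.7273
    outer loop
      vertex 0.0 0.0 20.1
      vertex 19.6 0.0 20.1
      vertex 19.6 21.3 0.0
    endloop
  endfacet
  facet normal 0.0000 0.6863 0.7273
    outer loop
      vertex 0.0 0.0 20.1
      vertex 19.6 21.3 0.0
      vertex 0.0 21.3 0.0
    endloop
  endfacet
  facet normal -1.0000 0.0000 0.0000
    outer loop
      vertex 0.0 0.0 20.1
      vertex 0.0 21.3 0.0
      vertex 0.0 0.0 0.0
    endloop
  endfacet
  facet normal 1.0000 0.0000 0.0000
    outer loop
      vertex 19.6 0.0 0.0
      vertex 19.6 21.3 0.0
      vertex 19.6 0.0 20.1
    endloop
  endfacet
endsolid part

The G0 Z moves step by Δz≈2.9 mm. The G1 loops shrink linearly with z, so the solid tapers from its base footprint up to z≈20.1. Closing with a flat bottom cap and the tapered top and triangulating gives 8 facets — a wedge (ramp): 19.6 × 21.3 mm base, rising to 20.1 mm along the y=0 edge and sloping linearly to z=0 at y=21.3.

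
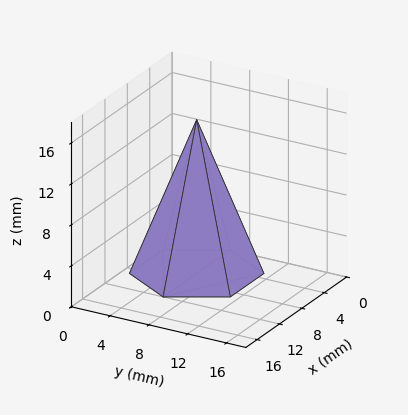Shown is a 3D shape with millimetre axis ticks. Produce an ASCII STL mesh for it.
Reading the render: the shape is a regular 6-sided pyramid, base circumscribed radius ≈ 6 mm, apex at z ≈ 15 mm (dimensions read to the nearest mm from the axis ticks). For the STL, each face is triangulated and given an outward normal.

solid part
  facet normal 0.0000 0.0000 -1.0000
    outer loop
      vertex 3.0 11.2 0.0
      vertex 9.0 11.2 0.0
      vertex 12.0 6.0 0.0
    endloop
  endfacet
  facet normal 0.0000 0.0000 -1.0000
    outer loop
      vertex 0.0 6.0 0.0
      vertex 3.0 11.2 0.0
      vertex 12.0 6.0 0.0
    endloop
  endfacet
  facet normal 0.0000 0.0000 -1.0000
    outer loop
      vertex 3.0 0.8 0.0
      vertex 0.0 6.0 0.0
      vertex 12.0 6.0 0.0
    endloop
  endfacet
  facet normal 0.0000 0.0000 -1.0000
    outer loop
      vertex 9.0 0.8 0.0
      vertex 3.0 0.8 0.0
      vertex 12.0 6.0 0.0
    endloop
  endfacet
  facet normal 0.8185 0.4722 0.3274
    outer loop
      vertex 12.0 6.0 0.0
      vertex 9.0 11.2 0.0
      vertex 6.0 6.0 15.0
    endloop
  endfacet
  facet normal 0.0000 0.9448 0.3275
    outer loop
      vertex 9.0 11.2 0.0
      vertex 3.0 11.2 0.0
      vertex 6.0 6.0 15.0
    endloop
  endfacet
  facet normal -0.8185 0.4722 0.3274
    outer loop
      vertex 3.0 11.2 0.0
      vertex 0.0 6.0 0.0
      vertex 6.0 6.0 15.0
    endloop
  endfacet
  facet normal -0.8185 -0.4722 0.3274
    outer loop
      vertex 0.0 6.0 0.0
      vertex 3.0 0.8 0.0
      vertex 6.0 6.0 15.0
    endloop
  endfacet
  facet normal 0.0000 -0.9448 0.3275
    outer loop
      vertex 3.0 0.8 0.0
      vertex 9.0 0.8 0.0
      vertex 6.0 6.0 15.0
    endloop
  endfacet
  facet normal 0.8185 -0.4722 0.3274
    outer loop
      vertex 9.0 0.8 0.0
      vertex 12.0 6.0 0.0
      vertex 6.0 6.0 15.0
    endloop
  endfacet
endsolid part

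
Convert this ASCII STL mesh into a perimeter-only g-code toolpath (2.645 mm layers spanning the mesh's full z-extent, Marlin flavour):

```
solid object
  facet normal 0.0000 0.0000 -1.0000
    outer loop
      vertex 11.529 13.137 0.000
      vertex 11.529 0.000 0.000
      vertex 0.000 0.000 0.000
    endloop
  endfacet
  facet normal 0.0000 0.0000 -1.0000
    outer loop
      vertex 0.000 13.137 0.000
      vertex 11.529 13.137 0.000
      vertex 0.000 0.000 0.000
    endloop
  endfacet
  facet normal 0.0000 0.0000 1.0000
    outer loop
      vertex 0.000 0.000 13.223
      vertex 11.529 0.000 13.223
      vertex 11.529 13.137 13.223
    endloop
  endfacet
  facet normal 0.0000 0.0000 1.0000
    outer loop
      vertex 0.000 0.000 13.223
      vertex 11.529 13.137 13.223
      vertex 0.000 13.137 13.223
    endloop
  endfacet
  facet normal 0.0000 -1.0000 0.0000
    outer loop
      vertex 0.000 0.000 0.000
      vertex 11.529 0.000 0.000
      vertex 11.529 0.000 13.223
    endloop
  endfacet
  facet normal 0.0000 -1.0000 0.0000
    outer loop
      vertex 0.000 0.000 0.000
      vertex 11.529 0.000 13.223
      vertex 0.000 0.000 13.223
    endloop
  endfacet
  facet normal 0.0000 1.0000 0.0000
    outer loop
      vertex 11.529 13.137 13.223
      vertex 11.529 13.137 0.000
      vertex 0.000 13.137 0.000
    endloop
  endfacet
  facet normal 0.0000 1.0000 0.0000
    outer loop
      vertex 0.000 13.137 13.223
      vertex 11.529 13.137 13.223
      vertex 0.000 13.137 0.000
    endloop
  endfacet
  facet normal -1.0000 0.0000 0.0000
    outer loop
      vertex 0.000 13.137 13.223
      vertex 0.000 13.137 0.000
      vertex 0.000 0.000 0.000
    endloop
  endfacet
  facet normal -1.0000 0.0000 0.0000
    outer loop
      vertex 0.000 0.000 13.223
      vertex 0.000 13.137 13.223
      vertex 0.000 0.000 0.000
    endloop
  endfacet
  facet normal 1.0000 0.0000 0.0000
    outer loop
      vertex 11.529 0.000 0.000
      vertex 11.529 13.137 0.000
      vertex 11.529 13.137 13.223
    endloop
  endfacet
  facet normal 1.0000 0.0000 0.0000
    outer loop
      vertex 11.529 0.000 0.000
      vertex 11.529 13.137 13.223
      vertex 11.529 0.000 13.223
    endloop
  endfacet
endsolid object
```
; perimeter-only toolpath
G21 ; units = mm
G90 ; absolute positioning
G28 ; home
; layer 1
G0 Z2.645
G0 X0.000 Y0.000
G1 X11.529 Y0.000
G1 X11.529 Y13.137
G1 X0.000 Y13.137
G1 X0.000 Y0.000
; layer 2
G0 Z5.289
G0 X0.000 Y0.000
G1 X11.529 Y0.000
G1 X11.529 Y13.137
G1 X0.000 Y13.137
G1 X0.000 Y0.000
; layer 3
G0 Z7.934
G0 X0.000 Y0.000
G1 X11.529 Y0.000
G1 X11.529 Y13.137
G1 X0.000 Y13.137
G1 X0.000 Y0.000
; layer 4
G0 Z10.578
G0 X0.000 Y0.000
G1 X11.529 Y0.000
G1 X11.529 Y13.137
G1 X0.000 Y13.137
G1 X0.000 Y0.000
; layer 5
G0 Z13.223
G0 X0.000 Y0.000
G1 X11.529 Y0.000
G1 X11.529 Y13.137
G1 X0.000 Y13.137
G1 X0.000 Y0.000
M2 ; end

The solid is a rectangular box, roughly 11.5 × 13.1 mm footprint and 13.2 mm tall. Slicing at Δz = 2.645 mm — 5 equal slices spanning the solid's height, so layer i sits at z = i·h/5 — gives 5 non-empty perimeters. Each is a 4-segment closed polygon; G0 lifts to the layer z and rapids to the start vertex, then G1 traces the edges.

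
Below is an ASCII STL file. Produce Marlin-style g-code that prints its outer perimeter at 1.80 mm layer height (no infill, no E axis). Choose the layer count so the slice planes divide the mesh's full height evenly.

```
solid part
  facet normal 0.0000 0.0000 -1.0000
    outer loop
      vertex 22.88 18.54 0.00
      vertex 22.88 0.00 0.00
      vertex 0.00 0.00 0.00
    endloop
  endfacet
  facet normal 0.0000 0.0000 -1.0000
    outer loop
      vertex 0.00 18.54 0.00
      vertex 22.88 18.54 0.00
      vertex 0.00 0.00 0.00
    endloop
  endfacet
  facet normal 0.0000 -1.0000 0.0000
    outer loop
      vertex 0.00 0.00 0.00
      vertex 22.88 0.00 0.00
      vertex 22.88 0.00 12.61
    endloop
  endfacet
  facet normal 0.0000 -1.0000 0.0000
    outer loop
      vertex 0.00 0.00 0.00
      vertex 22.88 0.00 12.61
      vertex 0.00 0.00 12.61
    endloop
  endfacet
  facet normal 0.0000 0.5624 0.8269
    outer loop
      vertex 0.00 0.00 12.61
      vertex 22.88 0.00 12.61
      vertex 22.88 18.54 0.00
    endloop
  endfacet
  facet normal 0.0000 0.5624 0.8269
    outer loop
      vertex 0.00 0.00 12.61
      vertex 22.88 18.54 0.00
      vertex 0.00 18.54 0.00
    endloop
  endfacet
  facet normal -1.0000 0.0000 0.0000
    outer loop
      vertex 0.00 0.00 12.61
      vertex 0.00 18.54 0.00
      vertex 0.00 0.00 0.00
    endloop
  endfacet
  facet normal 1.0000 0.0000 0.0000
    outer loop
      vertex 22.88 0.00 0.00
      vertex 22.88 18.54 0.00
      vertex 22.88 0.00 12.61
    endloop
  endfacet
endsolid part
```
; perimeter-only toolpath
G21 ; units = mm
G90 ; absolute positioning
G28 ; home
; layer 1
G0 Z1.80
G0 X0.00 Y0.00
G1 X22.88 Y0.00
G1 X22.88 Y15.89
G1 X0.00 Y15.89
G1 X0.00 Y0.00
; layer 2
G0 Z3.60
G0 X0.00 Y0.00
G1 X22.88 Y0.00
G1 X22.88 Y13.24
G1 X0.00 Y13.24
G1 X0.00 Y0.00
; layer 3
G0 Z5.40
G0 X0.00 Y0.00
G1 X22.88 Y0.00
G1 X22.88 Y10.59
G1 X0.00 Y10.59
G1 X0.00 Y0.00
; layer 4
G0 Z7.21
G0 X0.00 Y0.00
G1 X22.88 Y0.00
G1 X22.88 Y7.95
G1 X0.00 Y7.95
G1 X0.00 Y0.00
; layer 5
G0 Z9.01
G0 X0.00 Y0.00
G1 X22.88 Y0.00
G1 X22.88 Y5.30
G1 X0.00 Y5.30
G1 X0.00 Y0.00
; layer 6
G0 Z10.81
G0 X0.00 Y0.00
G1 X22.88 Y0.00
G1 X22.88 Y2.65
G1 X0.00 Y2.65
G1 X0.00 Y0.00
M2 ; end

The solid is a wedge (ramp): 22.9 × 18.5 mm base, rising to 12.6 mm along the y=0 edge and sloping linearly to z=0 at y=18.5. Slicing at Δz = 1.80 mm — 7 equal slices spanning the solid's height, so layer i sits at z = i·h/7 — gives 6 non-empty perimeters. Each is a 4-segment closed polygon; G0 lifts to the layer z and rapids to the start vertex, then G1 traces the edges. The cross-section shrinks linearly with z (the slice at the apex is degenerate and omitted).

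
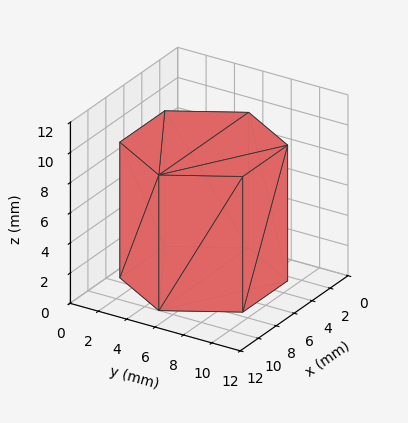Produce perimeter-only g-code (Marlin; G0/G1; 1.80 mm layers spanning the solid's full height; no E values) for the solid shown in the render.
Reading the render: the shape is a regular 6-sided prism (a cylinder approximated with 6 flat sides), circumscribed radius ≈ 5 mm, height ≈ 9 mm (dimensions read to the nearest mm from the axis ticks). For the g-code, the solid's height is divided into equal slices at the stated Δz and each level perimeter traced with G1 moves after a G0 lift.

; perimeter-only toolpath
G21 ; units = mm
G90 ; absolute positioning
G28 ; home
; layer 1
G0 Z1.80
G0 X10.00 Y5.00
G1 X7.50 Y9.33
G1 X2.50 Y9.33
G1 X0.00 Y5.00
G1 X2.50 Y0.67
G1 X7.50 Y0.67
G1 X10.00 Y5.00
; layer 2
G0 Z3.60
G0 X10.00 Y5.00
G1 X7.50 Y9.33
G1 X2.50 Y9.33
G1 X0.00 Y5.00
G1 X2.50 Y0.67
G1 X7.50 Y0.67
G1 X10.00 Y5.00
; layer 3
G0 Z5.40
G0 X10.00 Y5.00
G1 X7.50 Y9.33
G1 X2.50 Y9.33
G1 X0.00 Y5.00
G1 X2.50 Y0.67
G1 X7.50 Y0.67
G1 X10.00 Y5.00
; layer 4
G0 Z7.20
G0 X10.00 Y5.00
G1 X7.50 Y9.33
G1 X2.50 Y9.33
G1 X0.00 Y5.00
G1 X2.50 Y0.67
G1 X7.50 Y0.67
G1 X10.00 Y5.00
; layer 5
G0 Z9.00
G0 X10.00 Y5.00
G1 X7.50 Y9.33
G1 X2.50 Y9.33
G1 X0.00 Y5.00
G1 X2.50 Y0.67
G1 X7.50 Y0.67
G1 X10.00 Y5.00
M2 ; end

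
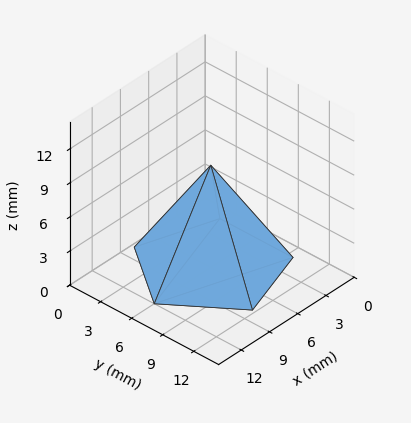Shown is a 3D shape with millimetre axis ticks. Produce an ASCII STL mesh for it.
Reading the render: the shape is a regular 5-sided pyramid, base circumscribed radius ≈ 6 mm, apex at z ≈ 9 mm (dimensions read to the nearest mm from the axis ticks). For the STL, each face is triangulated and given an outward normal.

solid part
  facet normal 0.0000 0.0000 -1.0000
    outer loop
      vertex 1.15 9.53 0.00
      vertex 7.85 11.71 0.00
      vertex 12.00 6.00 0.00
    endloop
  endfacet
  facet normal 0.0000 0.0000 -1.0000
    outer loop
      vertex 1.15 2.47 0.00
      vertex 1.15 9.53 0.00
      vertex 12.00 6.00 0.00
    endloop
  endfacet
  facet normal 0.0000 0.0000 -1.0000
    outer loop
      vertex 7.85 0.29 0.00
      vertex 1.15 2.47 0.00
      vertex 12.00 6.00 0.00
    endloop
  endfacet
  facet normal 0.7120 0.5175 0.4747
    outer loop
      vertex 12.00 6.00 0.00
      vertex 7.85 11.71 0.00
      vertex 6.00 6.00 9.00
    endloop
  endfacet
  facet normal -0.2723 0.8368 0.4750
    outer loop
      vertex 7.85 11.71 0.00
      vertex 1.15 9.53 0.00
      vertex 6.00 6.00 9.00
    endloop
  endfacet
  facet normal -0.8803 0.0000 0.4744
    outer loop
      vertex 1.15 9.53 0.00
      vertex 1.15 2.47 0.00
      vertex 6.00 6.00 9.00
    endloop
  endfacet
  facet normal -0.2723 -0.8368 0.4750
    outer loop
      vertex 1.15 2.47 0.00
      vertex 7.85 0.29 0.00
      vertex 6.00 6.00 9.00
    endloop
  endfacet
  facet normal 0.7120 -0.5175 0.4747
    outer loop
      vertex 7.85 0.29 0.00
      vertex 12.00 6.00 0.00
      vertex 6.00 6.00 9.00
    endloop
  endfacet
endsolid part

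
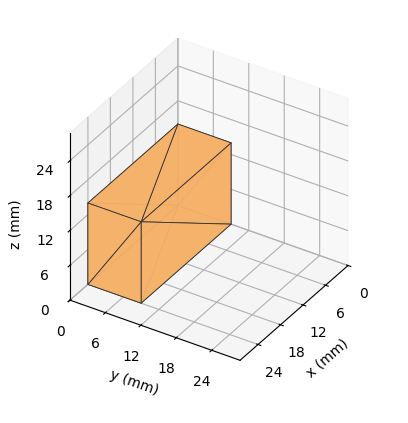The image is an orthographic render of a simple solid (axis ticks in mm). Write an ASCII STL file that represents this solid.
Reading the render: the shape is a rectangular box, roughly 24 × 9 mm footprint and 14 mm tall (dimensions read to the nearest mm from the axis ticks). For the STL, each face is triangulated and given an outward normal.

solid part
  facet normal 0.0000 0.0000 -1.0000
    outer loop
      vertex 24.00 9.00 0.00
      vertex 24.00 0.00 0.00
      vertex 0.00 0.00 0.00
    endloop
  endfacet
  facet normal 0.0000 0.0000 -1.0000
    outer loop
      vertex 0.00 9.00 0.00
      vertex 24.00 9.00 0.00
      vertex 0.00 0.00 0.00
    endloop
  endfacet
  facet normal 0.0000 0.0000 1.0000
    outer loop
      vertex 0.00 0.00 14.00
      vertex 24.00 0.00 14.00
      vertex 24.00 9.00 14.00
    endloop
  endfacet
  facet normal 0.0000 0.0000 1.0000
    outer loop
      vertex 0.00 0.00 14.00
      vertex 24.00 9.00 14.00
      vertex 0.00 9.00 14.00
    endloop
  endfacet
  facet normal 0.0000 -1.0000 0.0000
    outer loop
      vertex 0.00 0.00 0.00
      vertex 24.00 0.00 0.00
      vertex 24.00 0.00 14.00
    endloop
  endfacet
  facet normal 0.0000 -1.0000 0.0000
    outer loop
      vertex 0.00 0.00 0.00
      vertex 24.00 0.00 14.00
      vertex 0.00 0.00 14.00
    endloop
  endfacet
  facet normal 0.0000 1.0000 0.0000
    outer loop
      vertex 24.00 9.00 14.00
      vertex 24.00 9.00 0.00
      vertex 0.00 9.00 0.00
    endloop
  endfacet
  facet normal 0.0000 1.0000 0.0000
    outer loop
      vertex 0.00 9.00 14.00
      vertex 24.00 9.00 14.00
      vertex 0.00 9.00 0.00
    endloop
  endfacet
  facet normal -1.0000 0.0000 0.0000
    outer loop
      vertex 0.00 9.00 14.00
      vertex 0.00 9.00 0.00
      vertex 0.00 0.00 0.00
    endloop
  endfacet
  facet normal -1.0000 0.0000 0.0000
    outer loop
      vertex 0.00 0.00 14.00
      vertex 0.00 9.00 14.00
      vertex 0.00 0.00 0.00
    endloop
  endfacet
  facet normal 1.0000 0.0000 0.0000
    outer loop
      vertex 24.00 0.00 0.00
      vertex 24.00 9.00 0.00
      vertex 24.00 9.00 14.00
    endloop
  endfacet
  facet normal 1.0000 0.0000 0.0000
    outer loop
      vertex 24.00 0.00 0.00
      vertex 24.00 9.00 14.00
      vertex 24.00 0.00 14.00
    endloop
  endfacet
endsolid part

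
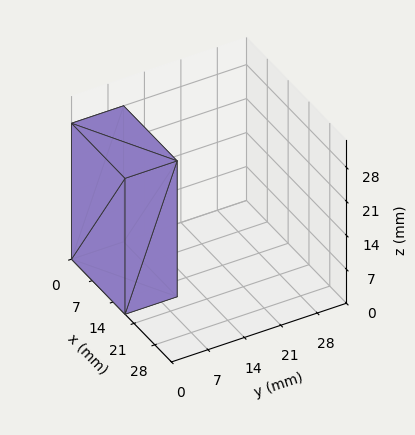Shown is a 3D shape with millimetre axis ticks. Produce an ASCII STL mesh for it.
Reading the render: the shape is a rectangular box, roughly 18 × 10 mm footprint and 28 mm tall (dimensions read to the nearest mm from the axis ticks). For the STL, each face is triangulated and given an outward normal.

solid part
  facet normal 0.0000 0.0000 -1.0000
    outer loop
      vertex 18.00 10.00 0.00
      vertex 18.00 0.00 0.00
      vertex 0.00 0.00 0.00
    endloop
  endfacet
  facet normal 0.0000 0.0000 -1.0000
    outer loop
      vertex 0.00 10.00 0.00
      vertex 18.00 10.00 0.00
      vertex 0.00 0.00 0.00
    endloop
  endfacet
  facet normal 0.0000 0.0000 1.0000
    outer loop
      vertex 0.00 0.00 28.00
      vertex 18.00 0.00 28.00
      vertex 18.00 10.00 28.00
    endloop
  endfacet
  facet normal 0.0000 0.0000 1.0000
    outer loop
      vertex 0.00 0.00 28.00
      vertex 18.00 10.00 28.00
      vertex 0.00 10.00 28.00
    endloop
  endfacet
  facet normal 0.0000 -1.0000 0.0000
    outer loop
      vertex 0.00 0.00 0.00
      vertex 18.00 0.00 0.00
      vertex 18.00 0.00 28.00
    endloop
  endfacet
  facet normal 0.0000 -1.0000 0.0000
    outer loop
      vertex 0.00 0.00 0.00
      vertex 18.00 0.00 28.00
      vertex 0.00 0.00 28.00
    endloop
  endfacet
  facet normal 0.0000 1.0000 0.0000
    outer loop
      vertex 18.00 10.00 28.00
      vertex 18.00 10.00 0.00
      vertex 0.00 10.00 0.00
    endloop
  endfacet
  facet normal 0.0000 1.0000 0.0000
    outer loop
      vertex 0.00 10.00 28.00
      vertex 18.00 10.00 28.00
      vertex 0.00 10.00 0.00
    endloop
  endfacet
  facet normal -1.0000 0.0000 0.0000
    outer loop
      vertex 0.00 10.00 28.00
      vertex 0.00 10.00 0.00
      vertex 0.00 0.00 0.00
    endloop
  endfacet
  facet normal -1.0000 0.0000 0.0000
    outer loop
      vertex 0.00 0.00 28.00
      vertex 0.00 10.00 28.00
      vertex 0.00 0.00 0.00
    endloop
  endfacet
  facet normal 1.0000 0.0000 0.0000
    outer loop
      vertex 18.00 0.00 0.00
      vertex 18.00 10.00 0.00
      vertex 18.00 10.00 28.00
    endloop
  endfacet
  facet normal 1.0000 0.0000 0.0000
    outer loop
      vertex 18.00 0.00 0.00
      vertex 18.00 10.00 28.00
      vertex 18.00 0.00 28.00
    endloop
  endfacet
endsolid part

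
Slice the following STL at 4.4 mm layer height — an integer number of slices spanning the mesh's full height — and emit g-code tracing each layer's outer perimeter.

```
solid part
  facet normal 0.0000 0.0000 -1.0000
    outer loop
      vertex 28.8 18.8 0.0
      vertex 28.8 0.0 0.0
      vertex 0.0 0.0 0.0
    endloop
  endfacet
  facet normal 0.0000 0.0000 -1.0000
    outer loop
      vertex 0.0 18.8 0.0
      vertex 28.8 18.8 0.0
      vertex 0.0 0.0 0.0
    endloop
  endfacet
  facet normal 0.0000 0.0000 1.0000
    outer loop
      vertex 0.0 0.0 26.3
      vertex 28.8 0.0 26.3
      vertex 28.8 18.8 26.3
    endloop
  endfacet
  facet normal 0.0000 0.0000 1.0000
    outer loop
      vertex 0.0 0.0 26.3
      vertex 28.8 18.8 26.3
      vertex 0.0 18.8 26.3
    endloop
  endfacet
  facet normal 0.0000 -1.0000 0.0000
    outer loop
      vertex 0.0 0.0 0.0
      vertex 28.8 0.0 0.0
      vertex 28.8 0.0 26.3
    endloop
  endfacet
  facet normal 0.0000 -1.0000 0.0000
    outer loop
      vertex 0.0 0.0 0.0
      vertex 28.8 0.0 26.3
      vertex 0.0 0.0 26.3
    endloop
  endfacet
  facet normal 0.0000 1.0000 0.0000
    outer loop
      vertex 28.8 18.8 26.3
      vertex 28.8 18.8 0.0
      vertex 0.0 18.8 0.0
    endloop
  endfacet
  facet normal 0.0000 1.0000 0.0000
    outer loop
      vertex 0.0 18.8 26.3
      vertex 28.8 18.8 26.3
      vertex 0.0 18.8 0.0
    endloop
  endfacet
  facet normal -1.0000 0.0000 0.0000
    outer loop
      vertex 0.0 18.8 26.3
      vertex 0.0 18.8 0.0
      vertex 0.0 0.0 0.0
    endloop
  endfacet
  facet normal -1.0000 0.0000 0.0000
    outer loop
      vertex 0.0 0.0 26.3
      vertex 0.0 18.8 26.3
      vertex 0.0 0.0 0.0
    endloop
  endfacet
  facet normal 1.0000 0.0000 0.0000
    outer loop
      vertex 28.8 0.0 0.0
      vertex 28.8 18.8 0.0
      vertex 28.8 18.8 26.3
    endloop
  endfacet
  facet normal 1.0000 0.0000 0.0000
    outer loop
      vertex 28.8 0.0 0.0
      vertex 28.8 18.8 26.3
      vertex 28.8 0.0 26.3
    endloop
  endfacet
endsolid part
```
; perimeter-only toolpath
G21 ; units = mm
G90 ; absolute positioning
G28 ; home
; layer 1
G0 Z4.4
G0 X0.0 Y0.0
G1 X28.8 Y0.0
G1 X28.8 Y18.8
G1 X0.0 Y18.8
G1 X0.0 Y0.0
; layer 2
G0 Z8.8
G0 X0.0 Y0.0
G1 X28.8 Y0.0
G1 X28.8 Y18.8
G1 X0.0 Y18.8
G1 X0.0 Y0.0
; layer 3
G0 Z13.2
G0 X0.0 Y0.0
G1 X28.8 Y0.0
G1 X28.8 Y18.8
G1 X0.0 Y18.8
G1 X0.0 Y0.0
; layer 4
G0 Z17.5
G0 X0.0 Y0.0
G1 X28.8 Y0.0
G1 X28.8 Y18.8
G1 X0.0 Y18.8
G1 X0.0 Y0.0
; layer 5
G0 Z21.9
G0 X0.0 Y0.0
G1 X28.8 Y0.0
G1 X28.8 Y18.8
G1 X0.0 Y18.8
G1 X0.0 Y0.0
; layer 6
G0 Z26.3
G0 X0.0 Y0.0
G1 X28.8 Y0.0
G1 X28.8 Y18.8
G1 X0.0 Y18.8
G1 X0.0 Y0.0
M2 ; end

The solid is a rectangular box, roughly 28.8 × 18.8 mm footprint and 26.3 mm tall. Slicing at Δz = 4.4 mm — 6 equal slices spanning the solid's height, so layer i sits at z = i·h/6 — gives 6 non-empty perimeters. Each is a 4-segment closed polygon; G0 lifts to the layer z and rapids to the start vertex, then G1 traces the edges.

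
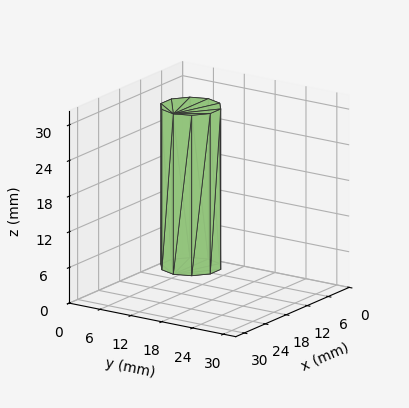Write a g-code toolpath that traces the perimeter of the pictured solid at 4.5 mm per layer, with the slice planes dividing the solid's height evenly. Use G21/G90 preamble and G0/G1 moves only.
Reading the render: the shape is a regular 10-sided prism (a cylinder approximated with 10 flat sides), circumscribed radius ≈ 5 mm, height ≈ 27 mm (dimensions read to the nearest mm from the axis ticks). For the g-code, the solid's height is divided into equal slices at the stated Δz and each level perimeter traced with G1 moves after a G0 lift.

; perimeter-only toolpath
G21 ; units = mm
G90 ; absolute positioning
G28 ; home
; layer 1
G0 Z4.5
G0 X10.0 Y5.0
G1 X9.0 Y7.9
G1 X6.5 Y9.8
G1 X3.5 Y9.8
G1 X1.0 Y7.9
G1 X0.0 Y5.0
G1 X1.0 Y2.1
G1 X3.5 Y0.2
G1 X6.5 Y0.2
G1 X9.0 Y2.1
G1 X10.0 Y5.0
; layer 2
G0 Z9.0
G0 X10.0 Y5.0
G1 X9.0 Y7.9
G1 X6.5 Y9.8
G1 X3.5 Y9.8
G1 X1.0 Y7.9
G1 X0.0 Y5.0
G1 X1.0 Y2.1
G1 X3.5 Y0.2
G1 X6.5 Y0.2
G1 X9.0 Y2.1
G1 X10.0 Y5.0
; layer 3
G0 Z13.5
G0 X10.0 Y5.0
G1 X9.0 Y7.9
G1 X6.5 Y9.8
G1 X3.5 Y9.8
G1 X1.0 Y7.9
G1 X0.0 Y5.0
G1 X1.0 Y2.1
G1 X3.5 Y0.2
G1 X6.5 Y0.2
G1 X9.0 Y2.1
G1 X10.0 Y5.0
; layer 4
G0 Z18.0
G0 X10.0 Y5.0
G1 X9.0 Y7.9
G1 X6.5 Y9.8
G1 X3.5 Y9.8
G1 X1.0 Y7.9
G1 X0.0 Y5.0
G1 X1.0 Y2.1
G1 X3.5 Y0.2
G1 X6.5 Y0.2
G1 X9.0 Y2.1
G1 X10.0 Y5.0
; layer 5
G0 Z22.5
G0 X10.0 Y5.0
G1 X9.0 Y7.9
G1 X6.5 Y9.8
G1 X3.5 Y9.8
G1 X1.0 Y7.9
G1 X0.0 Y5.0
G1 X1.0 Y2.1
G1 X3.5 Y0.2
G1 X6.5 Y0.2
G1 X9.0 Y2.1
G1 X10.0 Y5.0
; layer 6
G0 Z27.0
G0 X10.0 Y5.0
G1 X9.0 Y7.9
G1 X6.5 Y9.8
G1 X3.5 Y9.8
G1 X1.0 Y7.9
G1 X0.0 Y5.0
G1 X1.0 Y2.1
G1 X3.5 Y0.2
G1 X6.5 Y0.2
G1 X9.0 Y2.1
G1 X10.0 Y5.0
M2 ; end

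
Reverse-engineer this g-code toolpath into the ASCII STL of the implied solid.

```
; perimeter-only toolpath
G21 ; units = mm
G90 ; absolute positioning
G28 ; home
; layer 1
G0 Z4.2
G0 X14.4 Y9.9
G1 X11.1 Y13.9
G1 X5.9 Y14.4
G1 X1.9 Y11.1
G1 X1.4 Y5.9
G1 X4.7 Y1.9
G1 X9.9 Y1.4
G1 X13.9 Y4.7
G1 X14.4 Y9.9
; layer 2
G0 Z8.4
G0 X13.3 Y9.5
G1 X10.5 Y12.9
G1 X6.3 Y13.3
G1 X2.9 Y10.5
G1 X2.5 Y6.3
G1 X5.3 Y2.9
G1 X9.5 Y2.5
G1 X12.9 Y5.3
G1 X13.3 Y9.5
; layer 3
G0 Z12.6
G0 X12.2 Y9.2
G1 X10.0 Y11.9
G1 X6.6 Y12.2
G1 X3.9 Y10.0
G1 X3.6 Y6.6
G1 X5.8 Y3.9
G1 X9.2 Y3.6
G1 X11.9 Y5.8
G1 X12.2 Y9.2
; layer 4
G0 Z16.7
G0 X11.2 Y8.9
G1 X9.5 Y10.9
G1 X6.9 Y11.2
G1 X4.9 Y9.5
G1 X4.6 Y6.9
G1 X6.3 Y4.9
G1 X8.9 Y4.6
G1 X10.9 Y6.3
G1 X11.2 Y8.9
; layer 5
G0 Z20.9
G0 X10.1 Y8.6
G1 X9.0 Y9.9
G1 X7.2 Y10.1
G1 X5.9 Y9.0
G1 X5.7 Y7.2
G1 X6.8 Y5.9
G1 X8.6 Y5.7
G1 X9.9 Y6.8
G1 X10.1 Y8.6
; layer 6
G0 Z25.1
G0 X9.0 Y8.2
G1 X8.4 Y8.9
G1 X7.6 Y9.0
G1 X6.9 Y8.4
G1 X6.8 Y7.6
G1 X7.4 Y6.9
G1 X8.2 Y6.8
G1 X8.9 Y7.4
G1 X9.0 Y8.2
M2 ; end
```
solid part
  facet normal 0.0000 0.0000 -1.0000
    outer loop
      vertex 5.6 15.5 0.0
      vertex 11.6 14.9 0.0
      vertex 15.5 10.2 0.0
    endloop
  endfacet
  facet normal 0.0000 0.0000 -1.0000
    outer loop
      vertex 0.9 11.6 0.0
      vertex 5.6 15.5 0.0
      vertex 15.5 10.2 0.0
    endloop
  endfacet
  facet normal 0.0000 0.0000 -1.0000
    outer loop
      vertex 0.3 5.6 0.0
      vertex 0.9 11.6 0.0
      vertex 15.5 10.2 0.0
    endloop
  endfacet
  facet normal 0.0000 0.0000 -1.0000
    outer loop
      vertex 4.2 0.9 0.0
      vertex 0.3 5.6 0.0
      vertex 15.5 10.2 0.0
    endloop
  endfacet
  facet normal 0.0000 0.0000 -1.0000
    outer loop
      vertex 10.2 0.3 0.0
      vertex 4.2 0.9 0.0
      vertex 15.5 10.2 0.0
    endloop
  endfacet
  facet normal 0.0000 0.0000 -1.0000
    outer loop
      vertex 14.9 4.2 0.0
      vertex 10.2 0.3 0.0
      vertex 15.5 10.2 0.0
    endloop
  endfacet
  facet normal 0.7466 0.6195 0.2423
    outer loop
      vertex 15.5 10.2 0.0
      vertex 11.6 14.9 0.0
      vertex 7.9 7.9 29.3
    endloop
  endfacet
  facet normal 0.0965 0.9653 0.2428
    outer loop
      vertex 11.6 14.9 0.0
      vertex 5.6 15.5 0.0
      vertex 7.9 7.9 29.3
    endloop
  endfacet
  facet normal -0.6195 0.7466 0.2423
    outer loop
      vertex 5.6 15.5 0.0
      vertex 0.9 11.6 0.0
      vertex 7.9 7.9 29.3
    endloop
  endfacet
  facet normal -0.9653 0.0965 0.2428
    outer loop
      vertex 0.9 11.6 0.0
      vertex 0.3 5.6 0.0
      vertex 7.9 7.9 29.3
    endloop
  endfacet
  facet normal -0.7466 -0.6195 0.2423
    outer loop
      vertex 0.3 5.6 0.0
      vertex 4.2 0.9 0.0
      vertex 7.9 7.9 29.3
    endloop
  endfacet
  facet normal -0.0965 -0.9653 0.2428
    outer loop
      vertex 4.2 0.9 0.0
      vertex 10.2 0.3 0.0
      vertex 7.9 7.9 29.3
    endloop
  endfacet
  facet normal 0.6195 -0.7466 0.2423
    outer loop
      vertex 10.2 0.3 0.0
      vertex 14.9 4.2 0.0
      vertex 7.9 7.9 29.3
    endloop
  endfacet
  facet normal 0.9653 -0.0965 0.2428
    outer loop
      vertex 14.9 4.2 0.0
      vertex 15.5 10.2 0.0
      vertex 7.9 7.9 29.3
    endloop
  endfacet
endsolid part

The G0 Z moves step by Δz≈4.2 mm. The G1 loops shrink linearly with z, so the solid tapers from its base footprint up to z≈29.3. Closing with a flat bottom cap and the tapered top and triangulating gives 14 facets — a regular 8-sided pyramid, base circumscribed radius ≈ 7.9 mm, apex at z ≈ 29.3 mm.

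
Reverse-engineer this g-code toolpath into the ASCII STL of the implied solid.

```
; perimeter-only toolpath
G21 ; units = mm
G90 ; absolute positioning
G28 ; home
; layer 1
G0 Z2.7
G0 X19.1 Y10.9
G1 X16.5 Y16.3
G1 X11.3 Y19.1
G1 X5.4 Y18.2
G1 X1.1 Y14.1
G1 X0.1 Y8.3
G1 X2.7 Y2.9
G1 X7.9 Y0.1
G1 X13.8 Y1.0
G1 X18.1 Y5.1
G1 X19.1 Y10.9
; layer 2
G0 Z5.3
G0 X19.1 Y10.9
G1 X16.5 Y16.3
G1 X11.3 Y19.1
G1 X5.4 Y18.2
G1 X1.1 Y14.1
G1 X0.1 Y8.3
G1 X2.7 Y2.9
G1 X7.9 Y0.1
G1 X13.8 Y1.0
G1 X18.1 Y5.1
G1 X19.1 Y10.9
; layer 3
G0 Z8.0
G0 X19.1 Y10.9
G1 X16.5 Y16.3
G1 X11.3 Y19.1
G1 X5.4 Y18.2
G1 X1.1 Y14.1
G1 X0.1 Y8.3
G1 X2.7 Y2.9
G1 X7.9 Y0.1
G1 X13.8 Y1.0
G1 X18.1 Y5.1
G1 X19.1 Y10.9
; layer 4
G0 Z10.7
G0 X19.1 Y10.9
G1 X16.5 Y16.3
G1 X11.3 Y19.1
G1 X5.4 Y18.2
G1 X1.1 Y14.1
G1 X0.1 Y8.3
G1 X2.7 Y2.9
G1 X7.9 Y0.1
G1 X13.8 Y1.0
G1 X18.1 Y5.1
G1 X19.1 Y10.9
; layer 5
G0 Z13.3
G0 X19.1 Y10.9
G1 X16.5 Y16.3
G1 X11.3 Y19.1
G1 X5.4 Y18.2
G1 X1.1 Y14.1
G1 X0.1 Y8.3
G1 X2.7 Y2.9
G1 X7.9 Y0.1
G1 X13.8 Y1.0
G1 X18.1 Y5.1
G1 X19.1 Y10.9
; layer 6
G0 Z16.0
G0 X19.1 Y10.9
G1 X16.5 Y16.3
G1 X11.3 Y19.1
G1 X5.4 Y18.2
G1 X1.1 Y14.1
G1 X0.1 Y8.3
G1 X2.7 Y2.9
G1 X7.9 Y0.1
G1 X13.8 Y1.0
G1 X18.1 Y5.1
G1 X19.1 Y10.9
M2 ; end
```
solid part
  facet normal 0.0000 0.0000 -1.0000
    outer loop
      vertex 11.3 19.1 0.0
      vertex 16.5 16.3 0.0
      vertex 19.1 10.9 0.0
    endloop
  endfacet
  facet normal 0.0000 0.0000 -1.0000
    outer loop
      vertex 5.4 18.2 0.0
      vertex 11.3 19.1 0.0
      vertex 19.1 10.9 0.0
    endloop
  endfacet
  facet normal 0.0000 0.0000 -1.0000
    outer loop
      vertex 1.1 14.1 0.0
      vertex 5.4 18.2 0.0
      vertex 19.1 10.9 0.0
    endloop
  endfacet
  facet normal 0.0000 0.0000 -1.0000
    outer loop
      vertex 0.1 8.3 0.0
      vertex 1.1 14.1 0.0
      vertex 19.1 10.9 0.0
    endloop
  endfacet
  facet normal 0.0000 0.0000 -1.0000
    outer loop
      vertex 2.7 2.9 0.0
      vertex 0.1 8.3 0.0
      vertex 19.1 10.9 0.0
    endloop
  endfacet
  facet normal 0.0000 0.0000 -1.0000
    outer loop
      vertex 7.9 0.1 0.0
      vertex 2.7 2.9 0.0
      vertex 19.1 10.9 0.0
    endloop
  endfacet
  facet normal 0.0000 0.0000 -1.0000
    outer loop
      vertex 13.8 1.0 0.0
      vertex 7.9 0.1 0.0
      vertex 19.1 10.9 0.0
    endloop
  endfacet
  facet normal 0.0000 0.0000 -1.0000
    outer loop
      vertex 18.1 5.1 0.0
      vertex 13.8 1.0 0.0
      vertex 19.1 10.9 0.0
    endloop
  endfacet
  facet normal 0.0000 0.0000 1.0000
    outer loop
      vertex 19.1 10.9 16.0
      vertex 16.5 16.3 16.0
      vertex 11.3 19.1 16.0
    endloop
  endfacet
  facet normal 0.0000 0.0000 1.0000
    outer loop
      vertex 19.1 10.9 16.0
      vertex 11.3 19.1 16.0
      vertex 5.4 18.2 16.0
    endloop
  endfacet
  facet normal 0.0000 0.0000 1.0000
    outer loop
      vertex 19.1 10.9 16.0
      vertex 5.4 18.2 16.0
      vertex 1.1 14.1 16.0
    endloop
  endfacet
  facet normal 0.0000 0.0000 1.0000
    outer loop
      vertex 19.1 10.9 16.0
      vertex 1.1 14.1 16.0
      vertex 0.1 8.3 16.0
    endloop
  endfacet
  facet normal 0.0000 0.0000 1.0000
    outer loop
      vertex 19.1 10.9 16.0
      vertex 0.1 8.3 16.0
      vertex 2.7 2.9 16.0
    endloop
  endfacet
  facet normal 0.0000 0.0000 1.0000
    outer loop
      vertex 19.1 10.9 16.0
      vertex 2.7 2.9 16.0
      vertex 7.9 0.1 16.0
    endloop
  endfacet
  facet normal 0.0000 0.0000 1.0000
    outer loop
      vertex 19.1 10.9 16.0
      vertex 7.9 0.1 16.0
      vertex 13.8 1.0 16.0
    endloop
  endfacet
  facet normal 0.0000 0.0000 1.0000
    outer loop
      vertex 19.1 10.9 16.0
      vertex 13.8 1.0 16.0
      vertex 18.1 5.1 16.0
    endloop
  endfacet
  facet normal 0.9010 0.4338 0.0000
    outer loop
      vertex 19.1 10.9 0.0
      vertex 16.5 16.3 0.0
      vertex 16.5 16.3 16.0
    endloop
  endfacet
  facet normal 0.9010 0.4338 0.0000
    outer loop
      vertex 19.1 10.9 0.0
      vertex 16.5 16.3 16.0
      vertex 19.1 10.9 16.0
    endloop
  endfacet
  facet normal 0.4741 0.8805 0.0000
    outer loop
      vertex 16.5 16.3 0.0
      vertex 11.3 19.1 0.0
      vertex 11.3 19.1 16.0
    endloop
  endfacet
  facet normal 0.4741 0.8805 0.0000
    outer loop
      vertex 16.5 16.3 0.0
      vertex 11.3 19.1 16.0
      vertex 16.5 16.3 16.0
    endloop
  endfacet
  facet normal -0.1508 0.9886 0.0000
    outer loop
      vertex 11.3 19.1 0.0
      vertex 5.4 18.2 0.0
      vertex 5.4 18.2 16.0
    endloop
  endfacet
  facet normal -0.1508 0.9886 0.0000
    outer loop
      vertex 11.3 19.1 0.0
      vertex 5.4 18.2 16.0
      vertex 11.3 19.1 16.0
    endloop
  endfacet
  facet normal -0.6901 0.7237 0.0000
    outer loop
      vertex 5.4 18.2 0.0
      vertex 1.1 14.1 0.0
      vertex 1.1 14.1 16.0
    endloop
  endfacet
  facet normal -0.6901 0.7237 0.0000
    outer loop
      vertex 5.4 18.2 0.0
      vertex 1.1 14.1 16.0
      vertex 5.4 18.2 16.0
    endloop
  endfacet
  facet normal -0.9855 0.1699 0.0000
    outer loop
      vertex 1.1 14.1 0.0
      vertex 0.1 8.3 0.0
      vertex 0.1 8.3 16.0
    endloop
  endfacet
  facet normal -0.9855 0.1699 0.0000
    outer loop
      vertex 1.1 14.1 0.0
      vertex 0.1 8.3 16.0
      vertex 1.1 14.1 16.0
    endloop
  endfacet
  facet normal -0.9010 -0.4338 0.0000
    outer loop
      vertex 0.1 8.3 0.0
      vertex 2.7 2.9 0.0
      vertex 2.7 2.9 16.0
    endloop
  endfacet
  facet normal -0.9010 -0.4338 0.0000
    outer loop
      vertex 0.1 8.3 0.0
      vertex 2.7 2.9 16.0
      vertex 0.1 8.3 16.0
    endloop
  endfacet
  facet normal -0.4741 -0.8805 0.0000
    outer loop
      vertex 2.7 2.9 0.0
      vertex 7.9 0.1 0.0
      vertex 7.9 0.1 16.0
    endloop
  endfacet
  facet normal -0.4741 -0.8805 0.0000
    outer loop
      vertex 2.7 2.9 0.0
      vertex 7.9 0.1 16.0
      vertex 2.7 2.9 16.0
    endloop
  endfacet
  facet normal 0.1508 -0.9886 0.0000
    outer loop
      vertex 7.9 0.1 0.0
      vertex 13.8 1.0 0.0
      vertex 13.8 1.0 16.0
    endloop
  endfacet
  facet normal 0.1508 -0.9886 0.0000
    outer loop
      vertex 7.9 0.1 0.0
      vertex 13.8 1.0 16.0
      vertex 7.9 0.1 16.0
    endloop
  endfacet
  facet normal 0.6901 -0.7237 0.0000
    outer loop
      vertex 13.8 1.0 0.0
      vertex 18.1 5.1 0.0
      vertex 18.1 5.1 16.0
    endloop
  endfacet
  facet normal 0.6901 -0.7237 0.0000
    outer loop
      vertex 13.8 1.0 0.0
      vertex 18.1 5.1 16.0
      vertex 13.8 1.0 16.0
    endloop
  endfacet
  facet normal 0.9855 -0.1699 0.0000
    outer loop
      vertex 18.1 5.1 0.0
      vertex 19.1 10.9 0.0
      vertex 19.1 10.9 16.0
    endloop
  endfacet
  facet normal 0.9855 -0.1699 0.0000
    outer loop
      vertex 18.1 5.1 0.0
      vertex 19.1 10.9 16.0
      vertex 18.1 5.1 16.0
    endloop
  endfacet
endsolid part

The G0 Z moves step by Δz≈2.7 mm. Every layer's G1 loop is the same polygon, so the solid is a straight extrusion of it from z=0 to z≈16. Closing with flat bottom and top caps and triangulating gives 36 facets — a regular 10-sided prism (a cylinder approximated with 10 flat sides), circumscribed radius ≈ 9.6 mm, height ≈ 16 mm.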